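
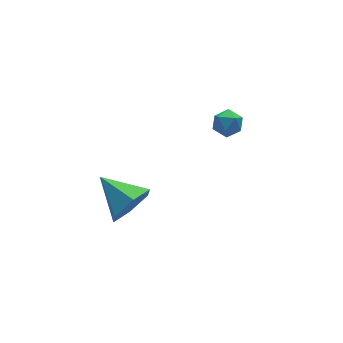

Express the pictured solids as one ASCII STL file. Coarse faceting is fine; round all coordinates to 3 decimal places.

solid 
facet normal 0.302 -0.877 -0.374
outer loop
vertex -1.865 -1.427 1.514
vertex -2.655 -1.398 0.809
vertex -1.715 -0.972 0.569
endloop
endfacet
facet normal 0.706 0.588 0.395
outer loop
vertex -1.865 -1.427 1.514
vertex -1.715 -0.972 0.569
vertex -3.205 0.198 1.491
endloop
endfacet
facet normal 0.301 -0.876 -0.375
outer loop
vertex -1.715 -0.972 0.569
vertex -2.655 -1.398 0.809
vertex -2.506 -0.942 -0.136
endloop
endfacet
facet normal 0.394 0.824 -0.408
outer loop
vertex -1.715 -0.972 0.569
vertex -2.506 -0.942 -0.136
vertex -3.205 0.198 1.491
endloop
endfacet
facet normal 0.302 -0.876 -0.375
outer loop
vertex -2.506 -0.942 -0.136
vertex -2.655 -1.398 0.809
vertex -3.446 -1.369 0.104
endloop
endfacet
facet normal -0.448 0.630 -0.634
outer loop
vertex -2.506 -0.942 -0.136
vertex -3.446 -1.369 0.104
vertex -3.205 0.198 1.491
endloop
endfacet
facet normal 0.302 -0.877 -0.374
outer loop
vertex -3.446 -1.369 0.104
vertex -2.655 -1.398 0.809
vertex -3.596 -1.824 1.049
endloop
endfacet
facet normal -0.978 0.202 -0.058
outer loop
vertex -3.446 -1.369 0.104
vertex -3.596 -1.824 1.049
vertex -3.205 0.198 1.491
endloop
endfacet
facet normal 0.302 -0.877 -0.374
outer loop
vertex -3.596 -1.824 1.049
vertex -2.655 -1.398 0.809
vertex -2.805 -1.853 1.754
endloop
endfacet
facet normal -0.666 -0.034 0.745
outer loop
vertex -3.596 -1.824 1.049
vertex -2.805 -1.853 1.754
vertex -3.205 0.198 1.491
endloop
endfacet
facet normal 0.302 -0.877 -0.374
outer loop
vertex -2.805 -1.853 1.754
vertex -2.655 -1.398 0.809
vertex -1.865 -1.427 1.514
endloop
endfacet
facet normal 0.176 0.159 0.971
outer loop
vertex -2.805 -1.853 1.754
vertex -1.865 -1.427 1.514
vertex -3.205 0.198 1.491
endloop
endfacet
facet normal -0.814 0.495 0.304
outer loop
vertex 2.103 0.468 2.584
vertex 1.705 -0.067 2.39
vertex 1.962 -0.041 3.035
endloop
endfacet
facet normal -0.243 0.680 0.692
outer loop
vertex 2.103 0.468 2.584
vertex 1.962 -0.041 3.035
vertex 2.602 0.224 2.999
endloop
endfacet
facet normal 0.253 0.936 0.246
outer loop
vertex 2.103 0.468 2.584
vertex 2.602 0.224 2.999
vertex 2.741 0.361 2.334
endloop
endfacet
facet normal -0.011 0.909 -0.416
outer loop
vertex 2.103 0.468 2.584
vertex 2.741 0.361 2.334
vertex 2.187 0.182 1.957
endloop
endfacet
facet normal -0.671 0.637 -0.380
outer loop
vertex 2.103 0.468 2.584
vertex 2.187 0.182 1.957
vertex 1.705 -0.067 2.39
endloop
endfacet
facet normal 0.019 0.090 0.996
outer loop
vertex 2.602 0.224 2.999
vertex 1.962 -0.041 3.035
vertex 2.513 -0.462 3.063
endloop
endfacet
facet normal -0.905 -0.210 0.369
outer loop
vertex 1.962 -0.041 3.035
vertex 1.705 -0.067 2.39
vertex 1.959 -0.641 2.686
endloop
endfacet
facet normal -0.673 0.018 -0.739
outer loop
vertex 1.705 -0.067 2.39
vertex 2.187 0.182 1.957
vertex 2.098 -0.504 2.021
endloop
endfacet
facet normal 0.393 0.461 -0.796
outer loop
vertex 2.187 0.182 1.957
vertex 2.741 0.361 2.334
vertex 2.738 -0.239 1.985
endloop
endfacet
facet normal 0.819 0.504 0.275
outer loop
vertex 2.741 0.361 2.334
vertex 2.602 0.224 2.999
vertex 2.995 -0.213 2.63
endloop
endfacet
facet normal 0.011 -0.909 0.416
outer loop
vertex 2.597 -0.748 2.436
vertex 2.513 -0.462 3.063
vertex 1.959 -0.641 2.686
endloop
endfacet
facet normal -0.253 -0.936 -0.246
outer loop
vertex 2.597 -0.748 2.436
vertex 1.959 -0.641 2.686
vertex 2.098 -0.504 2.021
endloop
endfacet
facet normal 0.243 -0.680 -0.692
outer loop
vertex 2.597 -0.748 2.436
vertex 2.098 -0.504 2.021
vertex 2.738 -0.239 1.985
endloop
endfacet
facet normal 0.814 -0.495 -0.304
outer loop
vertex 2.597 -0.748 2.436
vertex 2.738 -0.239 1.985
vertex 2.995 -0.213 2.63
endloop
endfacet
facet normal 0.671 -0.637 0.380
outer loop
vertex 2.597 -0.748 2.436
vertex 2.995 -0.213 2.63
vertex 2.513 -0.462 3.063
endloop
endfacet
facet normal -0.393 -0.461 0.796
outer loop
vertex 1.959 -0.641 2.686
vertex 2.513 -0.462 3.063
vertex 1.962 -0.041 3.035
endloop
endfacet
facet normal -0.819 -0.504 -0.275
outer loop
vertex 2.098 -0.504 2.021
vertex 1.959 -0.641 2.686
vertex 1.705 -0.067 2.39
endloop
endfacet
facet normal -0.019 -0.090 -0.996
outer loop
vertex 2.738 -0.239 1.985
vertex 2.098 -0.504 2.021
vertex 2.187 0.182 1.957
endloop
endfacet
facet normal 0.905 0.210 -0.369
outer loop
vertex 2.995 -0.213 2.63
vertex 2.738 -0.239 1.985
vertex 2.741 0.361 2.334
endloop
endfacet
facet normal 0.673 -0.018 0.739
outer loop
vertex 2.513 -0.462 3.063
vertex 2.995 -0.213 2.63
vertex 2.602 0.224 2.999
endloop
endfacet

endsolid


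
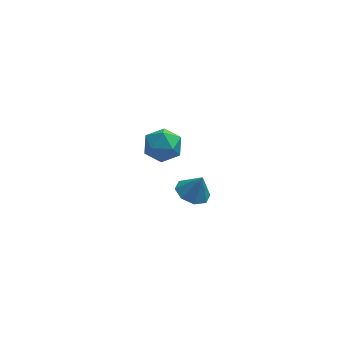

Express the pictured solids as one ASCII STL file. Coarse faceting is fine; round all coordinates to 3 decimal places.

solid 
facet normal 0.426 0.434 0.794
outer loop
vertex -0.928 4.184 0.325
vertex -1.034 3.235 0.9
vertex -0.112 3.425 0.302
endloop
endfacet
facet normal 0.672 0.717 0.188
outer loop
vertex -0.928 4.184 0.325
vertex -0.112 3.425 0.302
vertex -0.411 3.951 -0.634
endloop
endfacet
facet normal 0.115 0.978 -0.175
outer loop
vertex -0.928 4.184 0.325
vertex -0.411 3.951 -0.634
vertex -1.518 4.085 -0.615
endloop
endfacet
facet normal -0.474 0.856 0.207
outer loop
vertex -0.928 4.184 0.325
vertex -1.518 4.085 -0.615
vertex -1.902 3.643 0.333
endloop
endfacet
facet normal -0.282 0.520 0.806
outer loop
vertex -0.928 4.184 0.325
vertex -1.902 3.643 0.333
vertex -1.034 3.235 0.9
endloop
endfacet
facet normal 0.961 0.191 -0.200
outer loop
vertex -0.411 3.951 -0.634
vertex -0.112 3.425 0.302
vertex -0.198 2.857 -0.653
endloop
endfacet
facet normal 0.563 -0.267 0.782
outer loop
vertex -0.112 3.425 0.302
vertex -1.034 3.235 0.9
vertex -0.582 2.415 0.295
endloop
endfacet
facet normal -0.584 -0.128 0.802
outer loop
vertex -1.034 3.235 0.9
vertex -1.902 3.643 0.333
vertex -1.689 2.549 0.314
endloop
endfacet
facet normal -0.893 0.417 -0.168
outer loop
vertex -1.902 3.643 0.333
vertex -1.518 4.085 -0.615
vertex -1.988 3.075 -0.622
endloop
endfacet
facet normal 0.061 0.614 -0.787
outer loop
vertex -1.518 4.085 -0.615
vertex -0.411 3.951 -0.634
vertex -1.066 3.265 -1.22
endloop
endfacet
facet normal 0.474 -0.856 -0.207
outer loop
vertex -1.172 2.316 -0.645
vertex -0.198 2.857 -0.653
vertex -0.582 2.415 0.295
endloop
endfacet
facet normal -0.115 -0.978 0.175
outer loop
vertex -1.172 2.316 -0.645
vertex -0.582 2.415 0.295
vertex -1.689 2.549 0.314
endloop
endfacet
facet normal -0.672 -0.717 -0.188
outer loop
vertex -1.172 2.316 -0.645
vertex -1.689 2.549 0.314
vertex -1.988 3.075 -0.622
endloop
endfacet
facet normal -0.426 -0.434 -0.794
outer loop
vertex -1.172 2.316 -0.645
vertex -1.988 3.075 -0.622
vertex -1.066 3.265 -1.22
endloop
endfacet
facet normal 0.282 -0.520 -0.806
outer loop
vertex -1.172 2.316 -0.645
vertex -1.066 3.265 -1.22
vertex -0.198 2.857 -0.653
endloop
endfacet
facet normal 0.893 -0.417 0.168
outer loop
vertex -0.582 2.415 0.295
vertex -0.198 2.857 -0.653
vertex -0.112 3.425 0.302
endloop
endfacet
facet normal -0.061 -0.614 0.787
outer loop
vertex -1.689 2.549 0.314
vertex -0.582 2.415 0.295
vertex -1.034 3.235 0.9
endloop
endfacet
facet normal -0.961 -0.191 0.200
outer loop
vertex -1.988 3.075 -0.622
vertex -1.689 2.549 0.314
vertex -1.902 3.643 0.333
endloop
endfacet
facet normal -0.563 0.267 -0.782
outer loop
vertex -1.066 3.265 -1.22
vertex -1.988 3.075 -0.622
vertex -1.518 4.085 -0.615
endloop
endfacet
facet normal 0.584 0.128 -0.802
outer loop
vertex -0.198 2.857 -0.653
vertex -1.066 3.265 -1.22
vertex -0.411 3.951 -0.634
endloop
endfacet
facet normal -0.369 0.033 -0.929
outer loop
vertex 0.643 -2.458 2.17
vertex 0.067 -3.119 2.375
vertex 0.045 -2.22 2.416
endloop
endfacet
facet normal 0.481 0.764 0.429
outer loop
vertex 0.643 -2.458 2.17
vertex 0.045 -2.22 2.416
vertex 0.533 -3.161 3.545
endloop
endfacet
facet normal -0.369 0.033 -0.929
outer loop
vertex 0.045 -2.22 2.416
vertex 0.067 -3.119 2.375
vertex -0.539 -2.509 2.638
endloop
endfacet
facet normal -0.113 0.739 0.665
outer loop
vertex 0.045 -2.22 2.416
vertex -0.539 -2.509 2.638
vertex 0.533 -3.161 3.545
endloop
endfacet
facet normal -0.369 0.034 -0.929
outer loop
vertex -0.539 -2.509 2.638
vertex 0.067 -3.119 2.375
vertex -0.769 -3.155 2.706
endloop
endfacet
facet normal -0.521 0.271 0.810
outer loop
vertex -0.539 -2.509 2.638
vertex -0.769 -3.155 2.706
vertex 0.533 -3.161 3.545
endloop
endfacet
facet normal -0.369 0.033 -0.929
outer loop
vertex -0.769 -3.155 2.706
vertex 0.067 -3.119 2.375
vertex -0.508 -3.78 2.58
endloop
endfacet
facet normal -0.505 -0.368 0.781
outer loop
vertex -0.769 -3.155 2.706
vertex -0.508 -3.78 2.58
vertex 0.533 -3.161 3.545
endloop
endfacet
facet normal -0.369 0.033 -0.929
outer loop
vertex -0.508 -3.78 2.58
vertex 0.067 -3.119 2.375
vertex 0.089 -4.018 2.334
endloop
endfacet
facet normal -0.074 -0.801 0.594
outer loop
vertex -0.508 -3.78 2.58
vertex 0.089 -4.018 2.334
vertex 0.533 -3.161 3.545
endloop
endfacet
facet normal -0.369 0.033 -0.929
outer loop
vertex 0.089 -4.018 2.334
vertex 0.067 -3.119 2.375
vertex 0.674 -3.729 2.112
endloop
endfacet
facet normal 0.519 -0.776 0.359
outer loop
vertex 0.089 -4.018 2.334
vertex 0.674 -3.729 2.112
vertex 0.533 -3.161 3.545
endloop
endfacet
facet normal -0.369 0.033 -0.929
outer loop
vertex 0.674 -3.729 2.112
vertex 0.067 -3.119 2.375
vertex 0.903 -3.083 2.044
endloop
endfacet
facet normal 0.928 -0.306 0.213
outer loop
vertex 0.674 -3.729 2.112
vertex 0.903 -3.083 2.044
vertex 0.533 -3.161 3.545
endloop
endfacet
facet normal -0.369 0.034 -0.929
outer loop
vertex 0.903 -3.083 2.044
vertex 0.067 -3.119 2.375
vertex 0.643 -2.458 2.17
endloop
endfacet
facet normal 0.912 0.331 0.242
outer loop
vertex 0.903 -3.083 2.044
vertex 0.643 -2.458 2.17
vertex 0.533 -3.161 3.545
endloop
endfacet

endsolid


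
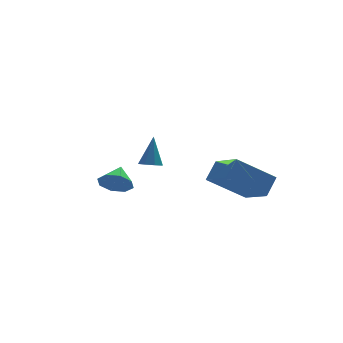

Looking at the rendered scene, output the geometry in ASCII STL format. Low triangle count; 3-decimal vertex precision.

solid 
facet normal -0.221 -0.357 -0.908
outer loop
vertex 1.424 2.79 -2.434
vertex 1.069 2.461 -2.218
vertex 1.054 2.956 -2.409
endloop
endfacet
facet normal 0.401 0.910 -0.104
outer loop
vertex 1.424 2.79 -2.434
vertex 1.054 2.956 -2.409
vertex 1.391 2.979 -0.902
endloop
endfacet
facet normal -0.221 -0.357 -0.908
outer loop
vertex 1.054 2.956 -2.409
vertex 1.069 2.461 -2.218
vertex 0.693 2.831 -2.272
endloop
endfacet
facet normal -0.308 0.950 0.054
outer loop
vertex 1.054 2.956 -2.409
vertex 0.693 2.831 -2.272
vertex 1.391 2.979 -0.902
endloop
endfacet
facet normal -0.222 -0.358 -0.907
outer loop
vertex 0.693 2.831 -2.272
vertex 1.069 2.461 -2.218
vertex 0.553 2.49 -2.103
endloop
endfacet
facet normal -0.793 0.499 0.350
outer loop
vertex 0.693 2.831 -2.272
vertex 0.553 2.49 -2.103
vertex 1.391 2.979 -0.902
endloop
endfacet
facet normal -0.222 -0.356 -0.908
outer loop
vertex 0.553 2.49 -2.103
vertex 1.069 2.461 -2.218
vertex 0.714 2.132 -2.002
endloop
endfacet
facet normal -0.773 -0.175 0.610
outer loop
vertex 0.553 2.49 -2.103
vertex 0.714 2.132 -2.002
vertex 1.391 2.979 -0.902
endloop
endfacet
facet normal -0.221 -0.358 -0.907
outer loop
vertex 0.714 2.132 -2.002
vertex 1.069 2.461 -2.218
vertex 1.084 1.967 -2.027
endloop
endfacet
facet normal -0.258 -0.682 0.684
outer loop
vertex 0.714 2.132 -2.002
vertex 1.084 1.967 -2.027
vertex 1.391 2.979 -0.902
endloop
endfacet
facet normal -0.222 -0.358 -0.907
outer loop
vertex 1.084 1.967 -2.027
vertex 1.069 2.461 -2.218
vertex 1.445 2.091 -2.164
endloop
endfacet
facet normal 0.448 -0.722 0.527
outer loop
vertex 1.084 1.967 -2.027
vertex 1.445 2.091 -2.164
vertex 1.391 2.979 -0.902
endloop
endfacet
facet normal -0.221 -0.357 -0.907
outer loop
vertex 1.445 2.091 -2.164
vertex 1.069 2.461 -2.218
vertex 1.586 2.433 -2.333
endloop
endfacet
facet normal 0.934 -0.271 0.231
outer loop
vertex 1.445 2.091 -2.164
vertex 1.586 2.433 -2.333
vertex 1.391 2.979 -0.902
endloop
endfacet
facet normal -0.221 -0.357 -0.907
outer loop
vertex 1.586 2.433 -2.333
vertex 1.069 2.461 -2.218
vertex 1.424 2.79 -2.434
endloop
endfacet
facet normal 0.913 0.406 -0.030
outer loop
vertex 1.586 2.433 -2.333
vertex 1.424 2.79 -2.434
vertex 1.391 2.979 -0.902
endloop
endfacet
facet normal -0.470 -0.734 -0.491
outer loop
vertex -0.566 -0.248 -1.997
vertex -1.217 0.009 -1.757
vertex -0.792 0.133 -2.35
endloop
endfacet
facet normal 0.915 0.331 -0.229
outer loop
vertex -0.566 -0.248 -1.997
vertex -0.792 0.133 -2.35
vertex -0.743 0.751 -1.263
endloop
endfacet
facet normal -0.468 -0.736 -0.489
outer loop
vertex -0.792 0.133 -2.35
vertex -1.217 0.009 -1.757
vertex -1.268 0.44 -2.356
endloop
endfacet
facet normal 0.489 0.749 -0.448
outer loop
vertex -0.792 0.133 -2.35
vertex -1.268 0.44 -2.356
vertex -0.743 0.751 -1.263
endloop
endfacet
facet normal -0.469 -0.735 -0.489
outer loop
vertex -1.268 0.44 -2.356
vertex -1.217 0.009 -1.757
vertex -1.714 0.495 -2.011
endloop
endfacet
facet normal -0.068 0.968 -0.243
outer loop
vertex -1.268 0.44 -2.356
vertex -1.714 0.495 -2.011
vertex -0.743 0.751 -1.263
endloop
endfacet
facet normal -0.469 -0.735 -0.489
outer loop
vertex -1.714 0.495 -2.011
vertex -1.217 0.009 -1.757
vertex -1.868 0.265 -1.517
endloop
endfacet
facet normal -0.432 0.861 0.266
outer loop
vertex -1.714 0.495 -2.011
vertex -1.868 0.265 -1.517
vertex -0.743 0.751 -1.263
endloop
endfacet
facet normal -0.469 -0.734 -0.490
outer loop
vertex -1.868 0.265 -1.517
vertex -1.217 0.009 -1.757
vertex -1.642 -0.115 -1.164
endloop
endfacet
facet normal -0.389 0.492 0.779
outer loop
vertex -1.868 0.265 -1.517
vertex -1.642 -0.115 -1.164
vertex -0.743 0.751 -1.263
endloop
endfacet
facet normal -0.469 -0.735 -0.490
outer loop
vertex -1.642 -0.115 -1.164
vertex -1.217 0.009 -1.757
vertex -1.166 -0.423 -1.158
endloop
endfacet
facet normal 0.037 0.076 0.996
outer loop
vertex -1.642 -0.115 -1.164
vertex -1.166 -0.423 -1.158
vertex -0.743 0.751 -1.263
endloop
endfacet
facet normal -0.469 -0.735 -0.490
outer loop
vertex -1.166 -0.423 -1.158
vertex -1.217 0.009 -1.757
vertex -0.721 -0.477 -1.503
endloop
endfacet
facet normal 0.595 -0.144 0.790
outer loop
vertex -1.166 -0.423 -1.158
vertex -0.721 -0.477 -1.503
vertex -0.743 0.751 -1.263
endloop
endfacet
facet normal -0.470 -0.735 -0.488
outer loop
vertex -0.721 -0.477 -1.503
vertex -1.217 0.009 -1.757
vertex -0.566 -0.248 -1.997
endloop
endfacet
facet normal 0.958 -0.038 0.283
outer loop
vertex -0.721 -0.477 -1.503
vertex -0.566 -0.248 -1.997
vertex -0.743 0.751 -1.263
endloop
endfacet
facet normal -0.575 -0.451 -0.683
outer loop
vertex 3.632 -3.556 -1.591
vertex 2.091 -3.272 -0.482
vertex 3.369 -2.103 -2.328
endloop
endfacet
facet normal 0.803 -0.148 -0.578
outer loop
vertex 3.949 -1.648 -1.638
vertex 3.632 -3.556 -1.591
vertex 3.369 -2.103 -2.328
endloop
endfacet
facet normal -0.574 -0.451 -0.683
outer loop
vertex 3.369 -2.103 -2.328
vertex 2.091 -3.272 -0.482
vertex 1.828 -1.82 -1.219
endloop
endfacet
facet normal -0.160 0.880 -0.446
outer loop
vertex 1.828 -1.82 -1.219
vertex 3.949 -1.648 -1.638
vertex 3.369 -2.103 -2.328
endloop
endfacet
facet normal 0.159 -0.880 0.447
outer loop
vertex 3.632 -3.556 -1.591
vertex 2.671 -2.817 0.208
vertex 2.091 -3.272 -0.482
endloop
endfacet
facet normal 0.803 -0.148 -0.577
outer loop
vertex 4.212 -3.1 -0.901
vertex 3.632 -3.556 -1.591
vertex 3.949 -1.648 -1.638
endloop
endfacet
facet normal 0.160 -0.880 0.447
outer loop
vertex 4.212 -3.1 -0.901
vertex 2.671 -2.817 0.208
vertex 3.632 -3.556 -1.591
endloop
endfacet
facet normal -0.803 0.148 0.578
outer loop
vertex 2.091 -3.272 -0.482
vertex 2.671 -2.817 0.208
vertex 1.828 -1.82 -1.219
endloop
endfacet
facet normal -0.160 0.880 -0.447
outer loop
vertex 2.408 -1.364 -0.529
vertex 3.949 -1.648 -1.638
vertex 1.828 -1.82 -1.219
endloop
endfacet
facet normal -0.803 0.148 0.577
outer loop
vertex 1.828 -1.82 -1.219
vertex 2.671 -2.817 0.208
vertex 2.408 -1.364 -0.529
endloop
endfacet
facet normal 0.575 0.451 0.683
outer loop
vertex 2.408 -1.364 -0.529
vertex 4.212 -3.1 -0.901
vertex 3.949 -1.648 -1.638
endloop
endfacet
facet normal 0.575 0.451 0.683
outer loop
vertex 2.671 -2.817 0.208
vertex 4.212 -3.1 -0.901
vertex 2.408 -1.364 -0.529
endloop
endfacet

endsolid


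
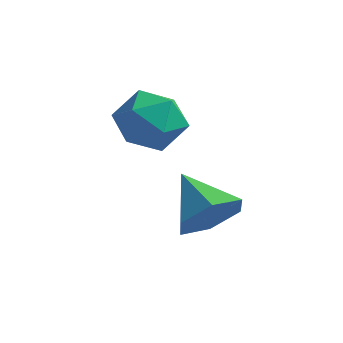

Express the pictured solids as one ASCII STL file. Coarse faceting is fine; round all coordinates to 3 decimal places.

solid 
facet normal -0.581 -0.784 0.220
outer loop
vertex -1.347 -2.892 2.276
vertex -0.666 -3.507 1.882
vertex -0.622 -3.268 2.851
endloop
endfacet
facet normal -0.679 -0.255 0.689
outer loop
vertex -1.347 -2.892 2.276
vertex -0.622 -3.268 2.851
vertex -0.887 -2.309 2.945
endloop
endfacet
facet normal -0.887 0.324 0.328
outer loop
vertex -1.347 -2.892 2.276
vertex -0.887 -2.309 2.945
vertex -1.095 -1.956 2.034
endloop
endfacet
facet normal -0.919 0.154 -0.363
outer loop
vertex -1.347 -2.892 2.276
vertex -1.095 -1.956 2.034
vertex -0.959 -2.696 1.377
endloop
endfacet
facet normal -0.729 -0.532 -0.431
outer loop
vertex -1.347 -2.892 2.276
vertex -0.959 -2.696 1.377
vertex -0.666 -3.507 1.882
endloop
endfacet
facet normal -0.048 -0.110 0.993
outer loop
vertex -0.887 -2.309 2.945
vertex -0.622 -3.268 2.851
vertex 0.079 -2.564 2.963
endloop
endfacet
facet normal 0.110 -0.966 0.233
outer loop
vertex -0.622 -3.268 2.851
vertex -0.666 -3.507 1.882
vertex 0.215 -3.304 2.306
endloop
endfacet
facet normal -0.132 -0.558 -0.819
outer loop
vertex -0.666 -3.507 1.882
vertex -0.959 -2.696 1.377
vertex 0.007 -2.951 1.395
endloop
endfacet
facet normal -0.439 0.550 -0.710
outer loop
vertex -0.959 -2.696 1.377
vertex -1.095 -1.956 2.034
vertex -0.258 -1.992 1.489
endloop
endfacet
facet normal -0.387 0.827 0.409
outer loop
vertex -1.095 -1.956 2.034
vertex -0.887 -2.309 2.945
vertex -0.214 -1.753 2.458
endloop
endfacet
facet normal 0.919 -0.154 0.363
outer loop
vertex 0.467 -2.368 2.064
vertex 0.079 -2.564 2.963
vertex 0.215 -3.304 2.306
endloop
endfacet
facet normal 0.887 -0.324 -0.328
outer loop
vertex 0.467 -2.368 2.064
vertex 0.215 -3.304 2.306
vertex 0.007 -2.951 1.395
endloop
endfacet
facet normal 0.679 0.255 -0.689
outer loop
vertex 0.467 -2.368 2.064
vertex 0.007 -2.951 1.395
vertex -0.258 -1.992 1.489
endloop
endfacet
facet normal 0.581 0.784 -0.220
outer loop
vertex 0.467 -2.368 2.064
vertex -0.258 -1.992 1.489
vertex -0.214 -1.753 2.458
endloop
endfacet
facet normal 0.729 0.532 0.431
outer loop
vertex 0.467 -2.368 2.064
vertex -0.214 -1.753 2.458
vertex 0.079 -2.564 2.963
endloop
endfacet
facet normal 0.439 -0.550 0.710
outer loop
vertex 0.215 -3.304 2.306
vertex 0.079 -2.564 2.963
vertex -0.622 -3.268 2.851
endloop
endfacet
facet normal 0.387 -0.827 -0.409
outer loop
vertex 0.007 -2.951 1.395
vertex 0.215 -3.304 2.306
vertex -0.666 -3.507 1.882
endloop
endfacet
facet normal 0.048 0.110 -0.993
outer loop
vertex -0.258 -1.992 1.489
vertex 0.007 -2.951 1.395
vertex -0.959 -2.696 1.377
endloop
endfacet
facet normal -0.110 0.966 -0.233
outer loop
vertex -0.214 -1.753 2.458
vertex -0.258 -1.992 1.489
vertex -1.095 -1.956 2.034
endloop
endfacet
facet normal 0.132 0.558 0.819
outer loop
vertex 0.079 -2.564 2.963
vertex -0.214 -1.753 2.458
vertex -0.887 -2.309 2.945
endloop
endfacet
facet normal 0.720 -0.497 -0.485
outer loop
vertex 2.139 -3.071 0.333
vertex 1.498 -3.425 -0.256
vertex 1.923 -2.612 -0.458
endloop
endfacet
facet normal 0.245 0.866 0.436
outer loop
vertex 2.139 -3.071 0.333
vertex 1.923 -2.612 -0.458
vertex 0.382 -2.655 0.496
endloop
endfacet
facet normal 0.720 -0.497 -0.485
outer loop
vertex 1.923 -2.612 -0.458
vertex 1.498 -3.425 -0.256
vertex 1.282 -2.966 -1.047
endloop
endfacet
facet normal -0.221 0.923 -0.315
outer loop
vertex 1.923 -2.612 -0.458
vertex 1.282 -2.966 -1.047
vertex 0.382 -2.655 0.496
endloop
endfacet
facet normal 0.719 -0.497 -0.485
outer loop
vertex 1.282 -2.966 -1.047
vertex 1.498 -3.425 -0.256
vertex 0.856 -3.779 -0.845
endloop
endfacet
facet normal -0.800 0.289 -0.525
outer loop
vertex 1.282 -2.966 -1.047
vertex 0.856 -3.779 -0.845
vertex 0.382 -2.655 0.496
endloop
endfacet
facet normal 0.719 -0.497 -0.485
outer loop
vertex 0.856 -3.779 -0.845
vertex 1.498 -3.425 -0.256
vertex 1.072 -4.239 -0.054
endloop
endfacet
facet normal -0.915 -0.404 0.015
outer loop
vertex 0.856 -3.779 -0.845
vertex 1.072 -4.239 -0.054
vertex 0.382 -2.655 0.496
endloop
endfacet
facet normal 0.720 -0.497 -0.485
outer loop
vertex 1.072 -4.239 -0.054
vertex 1.498 -3.425 -0.256
vertex 1.713 -3.885 0.535
endloop
endfacet
facet normal -0.449 -0.461 0.765
outer loop
vertex 1.072 -4.239 -0.054
vertex 1.713 -3.885 0.535
vertex 0.382 -2.655 0.496
endloop
endfacet
facet normal 0.720 -0.497 -0.485
outer loop
vertex 1.713 -3.885 0.535
vertex 1.498 -3.425 -0.256
vertex 2.139 -3.071 0.333
endloop
endfacet
facet normal 0.132 0.173 0.976
outer loop
vertex 1.713 -3.885 0.535
vertex 2.139 -3.071 0.333
vertex 0.382 -2.655 0.496
endloop
endfacet

endsolid


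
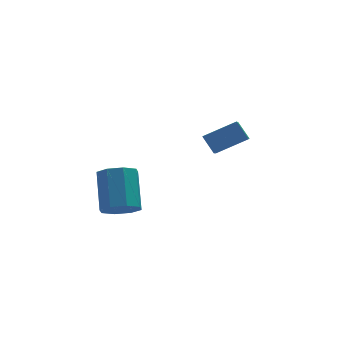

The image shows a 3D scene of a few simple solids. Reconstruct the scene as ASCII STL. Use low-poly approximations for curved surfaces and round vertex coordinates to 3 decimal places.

solid 
facet normal -0.353 0.582 0.732
outer loop
vertex 2.572 -0.184 1.892
vertex 3.042 1.272 0.961
vertex 1.001 -0.169 1.123
endloop
endfacet
facet normal -0.262 -0.813 0.520
outer loop
vertex 1.378 -0.792 0.339
vertex 2.572 -0.184 1.892
vertex 1.001 -0.169 1.123
endloop
endfacet
facet normal -0.353 0.582 0.733
outer loop
vertex 1.001 -0.169 1.123
vertex 3.042 1.272 0.961
vertex 1.47 1.287 0.192
endloop
endfacet
facet normal -0.898 0.009 -0.439
outer loop
vertex 1.47 1.287 0.192
vertex 1.378 -0.792 0.339
vertex 1.001 -0.169 1.123
endloop
endfacet
facet normal 0.898 -0.009 0.439
outer loop
vertex 2.572 -0.184 1.892
vertex 3.419 0.649 0.177
vertex 3.042 1.272 0.961
endloop
endfacet
facet normal -0.262 -0.813 0.520
outer loop
vertex 2.95 -0.807 1.108
vertex 2.572 -0.184 1.892
vertex 1.378 -0.792 0.339
endloop
endfacet
facet normal 0.898 -0.008 0.440
outer loop
vertex 2.95 -0.807 1.108
vertex 3.419 0.649 0.177
vertex 2.572 -0.184 1.892
endloop
endfacet
facet normal 0.262 0.813 -0.520
outer loop
vertex 3.042 1.272 0.961
vertex 3.419 0.649 0.177
vertex 1.47 1.287 0.192
endloop
endfacet
facet normal -0.898 0.009 -0.440
outer loop
vertex 1.848 0.664 -0.592
vertex 1.378 -0.792 0.339
vertex 1.47 1.287 0.192
endloop
endfacet
facet normal 0.262 0.813 -0.520
outer loop
vertex 1.47 1.287 0.192
vertex 3.419 0.649 0.177
vertex 1.848 0.664 -0.592
endloop
endfacet
facet normal 0.353 -0.582 -0.732
outer loop
vertex 1.848 0.664 -0.592
vertex 2.95 -0.807 1.108
vertex 1.378 -0.792 0.339
endloop
endfacet
facet normal 0.353 -0.582 -0.733
outer loop
vertex 3.419 0.649 0.177
vertex 2.95 -0.807 1.108
vertex 1.848 0.664 -0.592
endloop
endfacet
facet normal -0.083 -0.718 -0.691
outer loop
vertex -2.184 -1.941 -2.156
vertex -3.13 -1.985 -1.997
vertex -2.564 -1.482 -2.587
endloop
endfacet
facet normal 0.852 0.309 -0.423
outer loop
vertex -2.184 -1.941 -2.156
vertex -2.564 -1.482 -2.587
vertex -2.005 -0.39 -0.663
endloop
endfacet
facet normal 0.852 0.309 -0.423
outer loop
vertex -2.005 -0.39 -0.663
vertex -2.564 -1.482 -2.587
vertex -2.385 0.068 -1.094
endloop
endfacet
facet normal 0.083 0.719 0.691
outer loop
vertex -2.005 -0.39 -0.663
vertex -2.385 0.068 -1.094
vertex -2.95 -0.435 -0.503
endloop
endfacet
facet normal -0.083 -0.718 -0.691
outer loop
vertex -2.564 -1.482 -2.587
vertex -3.13 -1.985 -1.997
vertex -3.275 -1.318 -2.672
endloop
endfacet
facet normal 0.237 0.660 -0.713
outer loop
vertex -2.564 -1.482 -2.587
vertex -3.275 -1.318 -2.672
vertex -2.385 0.068 -1.094
endloop
endfacet
facet normal 0.237 0.660 -0.713
outer loop
vertex -2.385 0.068 -1.094
vertex -3.275 -1.318 -2.672
vertex -3.096 0.232 -1.179
endloop
endfacet
facet normal 0.083 0.718 0.691
outer loop
vertex -2.385 0.068 -1.094
vertex -3.096 0.232 -1.179
vertex -2.95 -0.435 -0.503
endloop
endfacet
facet normal -0.083 -0.718 -0.691
outer loop
vertex -3.275 -1.318 -2.672
vertex -3.13 -1.985 -1.997
vertex -3.901 -1.545 -2.361
endloop
endfacet
facet normal -0.517 0.624 -0.586
outer loop
vertex -3.275 -1.318 -2.672
vertex -3.901 -1.545 -2.361
vertex -3.096 0.232 -1.179
endloop
endfacet
facet normal -0.517 0.624 -0.586
outer loop
vertex -3.096 0.232 -1.179
vertex -3.901 -1.545 -2.361
vertex -3.722 0.005 -0.868
endloop
endfacet
facet normal 0.083 0.718 0.691
outer loop
vertex -3.096 0.232 -1.179
vertex -3.722 0.005 -0.868
vertex -2.95 -0.435 -0.503
endloop
endfacet
facet normal -0.083 -0.717 -0.692
outer loop
vertex -3.901 -1.545 -2.361
vertex -3.13 -1.985 -1.997
vertex -4.075 -2.03 -1.837
endloop
endfacet
facet normal -0.968 0.223 -0.115
outer loop
vertex -3.901 -1.545 -2.361
vertex -4.075 -2.03 -1.837
vertex -3.722 0.005 -0.868
endloop
endfacet
facet normal -0.968 0.223 -0.116
outer loop
vertex -3.722 0.005 -0.868
vertex -4.075 -2.03 -1.837
vertex -3.896 -0.479 -0.344
endloop
endfacet
facet normal 0.083 0.718 0.691
outer loop
vertex -3.722 0.005 -0.868
vertex -3.896 -0.479 -0.344
vertex -2.95 -0.435 -0.503
endloop
endfacet
facet normal -0.083 -0.719 -0.691
outer loop
vertex -4.075 -2.03 -1.837
vertex -3.13 -1.985 -1.997
vertex -3.695 -2.488 -1.406
endloop
endfacet
facet normal -0.852 -0.309 0.423
outer loop
vertex -4.075 -2.03 -1.837
vertex -3.695 -2.488 -1.406
vertex -3.896 -0.479 -0.344
endloop
endfacet
facet normal -0.852 -0.309 0.423
outer loop
vertex -3.896 -0.479 -0.344
vertex -3.695 -2.488 -1.406
vertex -3.516 -0.938 0.087
endloop
endfacet
facet normal 0.083 0.718 0.691
outer loop
vertex -3.896 -0.479 -0.344
vertex -3.516 -0.938 0.087
vertex -2.95 -0.435 -0.503
endloop
endfacet
facet normal -0.083 -0.718 -0.691
outer loop
vertex -3.695 -2.488 -1.406
vertex -3.13 -1.985 -1.997
vertex -2.984 -2.652 -1.321
endloop
endfacet
facet normal -0.237 -0.660 0.713
outer loop
vertex -3.695 -2.488 -1.406
vertex -2.984 -2.652 -1.321
vertex -3.516 -0.938 0.087
endloop
endfacet
facet normal -0.237 -0.660 0.713
outer loop
vertex -3.516 -0.938 0.087
vertex -2.984 -2.652 -1.321
vertex -2.805 -1.102 0.172
endloop
endfacet
facet normal 0.083 0.718 0.691
outer loop
vertex -3.516 -0.938 0.087
vertex -2.805 -1.102 0.172
vertex -2.95 -0.435 -0.503
endloop
endfacet
facet normal -0.083 -0.718 -0.691
outer loop
vertex -2.984 -2.652 -1.321
vertex -3.13 -1.985 -1.997
vertex -2.358 -2.425 -1.632
endloop
endfacet
facet normal 0.517 -0.624 0.586
outer loop
vertex -2.984 -2.652 -1.321
vertex -2.358 -2.425 -1.632
vertex -2.805 -1.102 0.172
endloop
endfacet
facet normal 0.517 -0.624 0.586
outer loop
vertex -2.805 -1.102 0.172
vertex -2.358 -2.425 -1.632
vertex -2.179 -0.875 -0.139
endloop
endfacet
facet normal 0.083 0.718 0.691
outer loop
vertex -2.805 -1.102 0.172
vertex -2.179 -0.875 -0.139
vertex -2.95 -0.435 -0.503
endloop
endfacet
facet normal -0.083 -0.718 -0.691
outer loop
vertex -2.358 -2.425 -1.632
vertex -3.13 -1.985 -1.997
vertex -2.184 -1.941 -2.156
endloop
endfacet
facet normal 0.968 -0.223 0.115
outer loop
vertex -2.358 -2.425 -1.632
vertex -2.184 -1.941 -2.156
vertex -2.179 -0.875 -0.139
endloop
endfacet
facet normal 0.968 -0.223 0.115
outer loop
vertex -2.179 -0.875 -0.139
vertex -2.184 -1.941 -2.156
vertex -2.005 -0.39 -0.663
endloop
endfacet
facet normal 0.083 0.717 0.692
outer loop
vertex -2.179 -0.875 -0.139
vertex -2.005 -0.39 -0.663
vertex -2.95 -0.435 -0.503
endloop
endfacet

endsolid


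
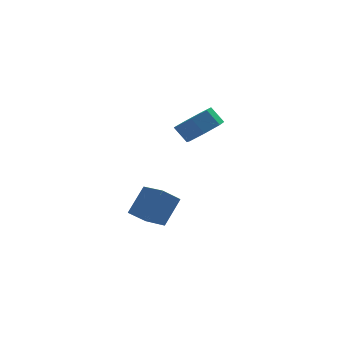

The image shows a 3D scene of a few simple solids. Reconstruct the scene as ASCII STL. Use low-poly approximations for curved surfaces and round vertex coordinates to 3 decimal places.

solid 
facet normal -0.552 -0.398 -0.732
outer loop
vertex -3.401 2.12 -2.794
vertex -3.953 3.418 -3.084
vertex -2.505 2.325 -3.581
endloop
endfacet
facet normal 0.383 -0.901 0.201
outer loop
vertex -1.567 3.002 -2.336
vertex -3.401 2.12 -2.794
vertex -2.505 2.325 -3.581
endloop
endfacet
facet normal -0.552 -0.398 -0.732
outer loop
vertex -2.505 2.325 -3.581
vertex -3.953 3.418 -3.084
vertex -3.057 3.623 -3.871
endloop
endfacet
facet normal 0.741 0.170 -0.650
outer loop
vertex -3.057 3.623 -3.871
vertex -1.567 3.002 -2.336
vertex -2.505 2.325 -3.581
endloop
endfacet
facet normal -0.741 -0.170 0.650
outer loop
vertex -3.401 2.12 -2.794
vertex -3.015 4.095 -1.839
vertex -3.953 3.418 -3.084
endloop
endfacet
facet normal 0.383 -0.901 0.201
outer loop
vertex -2.463 2.797 -1.549
vertex -3.401 2.12 -2.794
vertex -1.567 3.002 -2.336
endloop
endfacet
facet normal -0.741 -0.170 0.650
outer loop
vertex -2.463 2.797 -1.549
vertex -3.015 4.095 -1.839
vertex -3.401 2.12 -2.794
endloop
endfacet
facet normal -0.383 0.901 -0.201
outer loop
vertex -3.953 3.418 -3.084
vertex -3.015 4.095 -1.839
vertex -3.057 3.623 -3.871
endloop
endfacet
facet normal 0.741 0.170 -0.650
outer loop
vertex -2.119 4.3 -2.626
vertex -1.567 3.002 -2.336
vertex -3.057 3.623 -3.871
endloop
endfacet
facet normal -0.383 0.901 -0.201
outer loop
vertex -3.057 3.623 -3.871
vertex -3.015 4.095 -1.839
vertex -2.119 4.3 -2.626
endloop
endfacet
facet normal 0.552 0.398 0.732
outer loop
vertex -2.119 4.3 -2.626
vertex -2.463 2.797 -1.549
vertex -1.567 3.002 -2.336
endloop
endfacet
facet normal 0.552 0.398 0.732
outer loop
vertex -3.015 4.095 -1.839
vertex -2.463 2.797 -1.549
vertex -2.119 4.3 -2.626
endloop
endfacet
facet normal 0.462 -0.461 -0.757
outer loop
vertex 0.249 2.21 2.775
vertex -0.674 2.075 2.294
vertex -0.005 2.88 2.212
endloop
endfacet
facet normal 0.842 0.497 0.211
outer loop
vertex 0.249 2.21 2.775
vertex -0.005 2.88 2.212
vertex -0.222 2.68 3.548
endloop
endfacet
facet normal 0.842 0.497 0.211
outer loop
vertex -0.222 2.68 3.548
vertex -0.005 2.88 2.212
vertex -0.476 3.35 2.985
endloop
endfacet
facet normal -0.462 0.461 0.757
outer loop
vertex -0.222 2.68 3.548
vertex -0.476 3.35 2.985
vertex -1.146 2.545 3.066
endloop
endfacet
facet normal 0.462 -0.461 -0.758
outer loop
vertex -0.005 2.88 2.212
vertex -0.674 2.075 2.294
vertex -0.763 2.944 1.711
endloop
endfacet
facet normal 0.307 0.885 -0.351
outer loop
vertex -0.005 2.88 2.212
vertex -0.763 2.944 1.711
vertex -0.476 3.35 2.985
endloop
endfacet
facet normal 0.306 0.885 -0.351
outer loop
vertex -0.476 3.35 2.985
vertex -0.763 2.944 1.711
vertex -1.235 3.414 2.484
endloop
endfacet
facet normal -0.462 0.461 0.758
outer loop
vertex -0.476 3.35 2.985
vertex -1.235 3.414 2.484
vertex -1.146 2.545 3.066
endloop
endfacet
facet normal 0.462 -0.461 -0.758
outer loop
vertex -0.763 2.944 1.711
vertex -0.674 2.075 2.294
vertex -1.455 2.354 1.648
endloop
endfacet
facet normal -0.458 0.607 -0.649
outer loop
vertex -0.763 2.944 1.711
vertex -1.455 2.354 1.648
vertex -1.235 3.414 2.484
endloop
endfacet
facet normal -0.459 0.607 -0.649
outer loop
vertex -1.235 3.414 2.484
vertex -1.455 2.354 1.648
vertex -1.926 2.824 2.421
endloop
endfacet
facet normal -0.462 0.460 0.758
outer loop
vertex -1.235 3.414 2.484
vertex -1.926 2.824 2.421
vertex -1.146 2.545 3.066
endloop
endfacet
facet normal 0.462 -0.461 -0.758
outer loop
vertex -1.455 2.354 1.648
vertex -0.674 2.075 2.294
vertex -1.558 1.553 2.072
endloop
endfacet
facet normal -0.880 -0.129 -0.458
outer loop
vertex -1.455 2.354 1.648
vertex -1.558 1.553 2.072
vertex -1.926 2.824 2.421
endloop
endfacet
facet normal -0.879 -0.129 -0.459
outer loop
vertex -1.926 2.824 2.421
vertex -1.558 1.553 2.072
vertex -2.03 2.023 2.845
endloop
endfacet
facet normal -0.462 0.461 0.758
outer loop
vertex -1.926 2.824 2.421
vertex -2.03 2.023 2.845
vertex -1.146 2.545 3.066
endloop
endfacet
facet normal 0.462 -0.460 -0.758
outer loop
vertex -1.558 1.553 2.072
vertex -0.674 2.075 2.294
vertex -0.996 1.146 2.662
endloop
endfacet
facet normal -0.637 -0.767 0.078
outer loop
vertex -1.558 1.553 2.072
vertex -0.996 1.146 2.662
vertex -2.03 2.023 2.845
endloop
endfacet
facet normal -0.637 -0.767 0.078
outer loop
vertex -2.03 2.023 2.845
vertex -0.996 1.146 2.662
vertex -1.468 1.616 3.435
endloop
endfacet
facet normal -0.462 0.461 0.758
outer loop
vertex -2.03 2.023 2.845
vertex -1.468 1.616 3.435
vertex -1.146 2.545 3.066
endloop
endfacet
facet normal 0.462 -0.460 -0.758
outer loop
vertex -0.996 1.146 2.662
vertex -0.674 2.075 2.294
vertex -0.192 1.438 2.975
endloop
endfacet
facet normal 0.085 -0.828 0.555
outer loop
vertex -0.996 1.146 2.662
vertex -0.192 1.438 2.975
vertex -1.468 1.616 3.435
endloop
endfacet
facet normal 0.085 -0.828 0.555
outer loop
vertex -1.468 1.616 3.435
vertex -0.192 1.438 2.975
vertex -0.663 1.908 3.748
endloop
endfacet
facet normal -0.462 0.461 0.758
outer loop
vertex -1.468 1.616 3.435
vertex -0.663 1.908 3.748
vertex -1.146 2.545 3.066
endloop
endfacet
facet normal 0.462 -0.460 -0.758
outer loop
vertex -0.192 1.438 2.975
vertex -0.674 2.075 2.294
vertex 0.249 2.21 2.775
endloop
endfacet
facet normal 0.743 -0.265 0.614
outer loop
vertex -0.192 1.438 2.975
vertex 0.249 2.21 2.775
vertex -0.663 1.908 3.748
endloop
endfacet
facet normal 0.743 -0.265 0.614
outer loop
vertex -0.663 1.908 3.748
vertex 0.249 2.21 2.775
vertex -0.222 2.68 3.548
endloop
endfacet
facet normal -0.463 0.460 0.758
outer loop
vertex -0.663 1.908 3.748
vertex -0.222 2.68 3.548
vertex -1.146 2.545 3.066
endloop
endfacet

endsolid


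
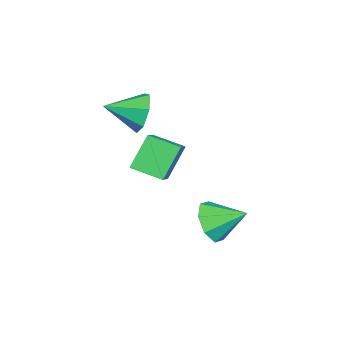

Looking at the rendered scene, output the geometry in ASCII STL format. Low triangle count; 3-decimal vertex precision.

solid 
facet normal -0.557 0.202 0.806
outer loop
vertex -1.064 -1.846 -0.956
vertex -1.168 -0.49 -1.367
vertex -2.33 -2.182 -1.747
endloop
endfacet
facet normal 0.072 -0.954 0.290
outer loop
vertex -1.372 -2.53 -3.133
vertex -1.064 -1.846 -0.956
vertex -2.33 -2.182 -1.747
endloop
endfacet
facet normal -0.557 0.202 0.806
outer loop
vertex -2.33 -2.182 -1.747
vertex -1.168 -0.49 -1.367
vertex -2.434 -0.827 -2.158
endloop
endfacet
facet normal -0.827 -0.220 -0.517
outer loop
vertex -2.434 -0.827 -2.158
vertex -1.372 -2.53 -3.133
vertex -2.33 -2.182 -1.747
endloop
endfacet
facet normal 0.827 0.220 0.517
outer loop
vertex -1.064 -1.846 -0.956
vertex -0.21 -0.838 -2.753
vertex -1.168 -0.49 -1.367
endloop
endfacet
facet normal 0.073 -0.954 0.290
outer loop
vertex -0.106 -2.193 -2.342
vertex -1.064 -1.846 -0.956
vertex -1.372 -2.53 -3.133
endloop
endfacet
facet normal 0.827 0.220 0.517
outer loop
vertex -0.106 -2.193 -2.342
vertex -0.21 -0.838 -2.753
vertex -1.064 -1.846 -0.956
endloop
endfacet
facet normal -0.073 0.954 -0.290
outer loop
vertex -1.168 -0.49 -1.367
vertex -0.21 -0.838 -2.753
vertex -2.434 -0.827 -2.158
endloop
endfacet
facet normal -0.827 -0.220 -0.517
outer loop
vertex -1.476 -1.174 -3.544
vertex -1.372 -2.53 -3.133
vertex -2.434 -0.827 -2.158
endloop
endfacet
facet normal -0.073 0.955 -0.289
outer loop
vertex -2.434 -0.827 -2.158
vertex -0.21 -0.838 -2.753
vertex -1.476 -1.174 -3.544
endloop
endfacet
facet normal 0.557 -0.201 -0.806
outer loop
vertex -1.476 -1.174 -3.544
vertex -0.106 -2.193 -2.342
vertex -1.372 -2.53 -3.133
endloop
endfacet
facet normal 0.557 -0.202 -0.806
outer loop
vertex -0.21 -0.838 -2.753
vertex -0.106 -2.193 -2.342
vertex -1.476 -1.174 -3.544
endloop
endfacet
facet normal 0.120 -0.873 -0.472
outer loop
vertex 1.019 1.829 -4.833
vertex 0.304 1.409 -4.238
vertex 0.302 1.894 -5.136
endloop
endfacet
facet normal 0.261 0.863 -0.433
outer loop
vertex 1.019 1.829 -4.833
vertex 0.302 1.894 -5.136
vertex 0.116 2.771 -3.502
endloop
endfacet
facet normal 0.120 -0.873 -0.472
outer loop
vertex 0.302 1.894 -5.136
vertex 0.304 1.409 -4.238
vertex -0.413 1.675 -4.913
endloop
endfacet
facet normal -0.389 0.792 -0.470
outer loop
vertex 0.302 1.894 -5.136
vertex -0.413 1.675 -4.913
vertex 0.116 2.771 -3.502
endloop
endfacet
facet normal 0.121 -0.873 -0.472
outer loop
vertex -0.413 1.675 -4.913
vertex 0.304 1.409 -4.238
vertex -0.709 1.3 -4.295
endloop
endfacet
facet normal -0.848 0.523 -0.089
outer loop
vertex -0.413 1.675 -4.913
vertex -0.709 1.3 -4.295
vertex 0.116 2.771 -3.502
endloop
endfacet
facet normal 0.121 -0.873 -0.472
outer loop
vertex -0.709 1.3 -4.295
vertex 0.304 1.409 -4.238
vertex -0.411 0.989 -3.644
endloop
endfacet
facet normal -0.847 0.211 0.489
outer loop
vertex -0.709 1.3 -4.295
vertex -0.411 0.989 -3.644
vertex 0.116 2.771 -3.502
endloop
endfacet
facet normal 0.120 -0.873 -0.472
outer loop
vertex -0.411 0.989 -3.644
vertex 0.304 1.409 -4.238
vertex 0.306 0.924 -3.341
endloop
endfacet
facet normal -0.386 0.041 0.922
outer loop
vertex -0.411 0.989 -3.644
vertex 0.306 0.924 -3.341
vertex 0.116 2.771 -3.502
endloop
endfacet
facet normal 0.121 -0.873 -0.472
outer loop
vertex 0.306 0.924 -3.341
vertex 0.304 1.409 -4.238
vertex 1.021 1.143 -3.563
endloop
endfacet
facet normal 0.264 0.111 0.958
outer loop
vertex 0.306 0.924 -3.341
vertex 1.021 1.143 -3.563
vertex 0.116 2.771 -3.502
endloop
endfacet
facet normal 0.121 -0.873 -0.472
outer loop
vertex 1.021 1.143 -3.563
vertex 0.304 1.409 -4.238
vertex 1.316 1.518 -4.181
endloop
endfacet
facet normal 0.723 0.381 0.576
outer loop
vertex 1.021 1.143 -3.563
vertex 1.316 1.518 -4.181
vertex 0.116 2.771 -3.502
endloop
endfacet
facet normal 0.121 -0.874 -0.472
outer loop
vertex 1.316 1.518 -4.181
vertex 0.304 1.409 -4.238
vertex 1.019 1.829 -4.833
endloop
endfacet
facet normal 0.722 0.691 0.001
outer loop
vertex 1.316 1.518 -4.181
vertex 1.019 1.829 -4.833
vertex 0.116 2.771 -3.502
endloop
endfacet
facet normal -0.479 0.826 -0.298
outer loop
vertex -1.202 -2.375 -1.039
vertex -1.733 -2.369 -0.168
vertex -0.839 -1.923 -0.37
endloop
endfacet
facet normal 0.912 -0.203 -0.357
outer loop
vertex -1.202 -2.375 -1.039
vertex -0.839 -1.923 -0.37
vertex -0.967 -3.691 0.308
endloop
endfacet
facet normal -0.479 0.826 -0.298
outer loop
vertex -0.839 -1.923 -0.37
vertex -1.733 -2.369 -0.168
vertex -1.149 -1.807 0.45
endloop
endfacet
facet normal 0.936 0.064 0.345
outer loop
vertex -0.839 -1.923 -0.37
vertex -1.149 -1.807 0.45
vertex -0.967 -3.691 0.308
endloop
endfacet
facet normal -0.480 0.825 -0.297
outer loop
vertex -1.149 -1.807 0.45
vertex -1.733 -2.369 -0.168
vertex -1.899 -2.115 0.805
endloop
endfacet
facet normal 0.436 -0.026 0.899
outer loop
vertex -1.149 -1.807 0.45
vertex -1.899 -2.115 0.805
vertex -0.967 -3.691 0.308
endloop
endfacet
facet normal -0.479 0.826 -0.297
outer loop
vertex -1.899 -2.115 0.805
vertex -1.733 -2.369 -0.168
vertex -2.525 -2.614 0.427
endloop
endfacet
facet normal -0.213 -0.406 0.889
outer loop
vertex -1.899 -2.115 0.805
vertex -2.525 -2.614 0.427
vertex -0.967 -3.691 0.308
endloop
endfacet
facet normal -0.479 0.826 -0.298
outer loop
vertex -2.525 -2.614 0.427
vertex -1.733 -2.369 -0.168
vertex -2.554 -2.929 -0.399
endloop
endfacet
facet normal -0.522 -0.791 0.320
outer loop
vertex -2.525 -2.614 0.427
vertex -2.554 -2.929 -0.399
vertex -0.967 -3.691 0.308
endloop
endfacet
facet normal -0.479 0.826 -0.298
outer loop
vertex -2.554 -2.929 -0.399
vertex -1.733 -2.369 -0.168
vertex -1.966 -2.823 -1.052
endloop
endfacet
facet normal -0.259 -0.889 -0.377
outer loop
vertex -2.554 -2.929 -0.399
vertex -1.966 -2.823 -1.052
vertex -0.967 -3.691 0.308
endloop
endfacet
facet normal -0.479 0.826 -0.298
outer loop
vertex -1.966 -2.823 -1.052
vertex -1.733 -2.369 -0.168
vertex -1.202 -2.375 -1.039
endloop
endfacet
facet normal 0.380 -0.628 -0.680
outer loop
vertex -1.966 -2.823 -1.052
vertex -1.202 -2.375 -1.039
vertex -0.967 -3.691 0.308
endloop
endfacet

endsolid


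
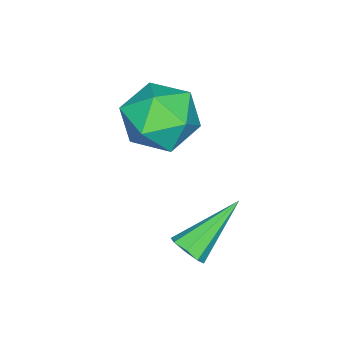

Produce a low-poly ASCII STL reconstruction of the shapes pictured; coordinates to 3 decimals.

solid 
facet normal 0.726 -0.363 -0.584
outer loop
vertex 1.4 0.685 0.527
vertex 1.176 0.947 0.086
vertex 1.556 1.081 0.475
endloop
endfacet
facet normal 0.383 -0.030 0.923
outer loop
vertex 1.4 0.685 0.527
vertex 1.556 1.081 0.475
vertex -0.276 1.673 1.254
endloop
endfacet
facet normal 0.726 -0.363 -0.584
outer loop
vertex 1.556 1.081 0.475
vertex 1.176 0.947 0.086
vertex 1.489 1.398 0.195
endloop
endfacet
facet normal 0.467 0.639 0.612
outer loop
vertex 1.556 1.081 0.475
vertex 1.489 1.398 0.195
vertex -0.276 1.673 1.254
endloop
endfacet
facet normal 0.726 -0.363 -0.584
outer loop
vertex 1.489 1.398 0.195
vertex 1.176 0.947 0.086
vertex 1.239 1.452 -0.149
endloop
endfacet
facet normal 0.171 0.985 0.030
outer loop
vertex 1.489 1.398 0.195
vertex 1.239 1.452 -0.149
vertex -0.276 1.673 1.254
endloop
endfacet
facet normal 0.727 -0.362 -0.584
outer loop
vertex 1.239 1.452 -0.149
vertex 1.176 0.947 0.086
vertex 0.952 1.21 -0.356
endloop
endfacet
facet normal -0.332 0.809 -0.486
outer loop
vertex 1.239 1.452 -0.149
vertex 0.952 1.21 -0.356
vertex -0.276 1.673 1.254
endloop
endfacet
facet normal 0.726 -0.363 -0.584
outer loop
vertex 0.952 1.21 -0.356
vertex 1.176 0.947 0.086
vertex 0.796 0.814 -0.304
endloop
endfacet
facet normal -0.747 0.211 -0.630
outer loop
vertex 0.952 1.21 -0.356
vertex 0.796 0.814 -0.304
vertex -0.276 1.673 1.254
endloop
endfacet
facet normal 0.726 -0.362 -0.584
outer loop
vertex 0.796 0.814 -0.304
vertex 1.176 0.947 0.086
vertex 0.863 0.496 -0.024
endloop
endfacet
facet normal -0.830 -0.456 -0.320
outer loop
vertex 0.796 0.814 -0.304
vertex 0.863 0.496 -0.024
vertex -0.276 1.673 1.254
endloop
endfacet
facet normal 0.727 -0.362 -0.584
outer loop
vertex 0.863 0.496 -0.024
vertex 1.176 0.947 0.086
vertex 1.113 0.443 0.32
endloop
endfacet
facet normal -0.534 -0.803 0.264
outer loop
vertex 0.863 0.496 -0.024
vertex 1.113 0.443 0.32
vertex -0.276 1.673 1.254
endloop
endfacet
facet normal 0.727 -0.362 -0.584
outer loop
vertex 1.113 0.443 0.32
vertex 1.176 0.947 0.086
vertex 1.4 0.685 0.527
endloop
endfacet
facet normal -0.032 -0.627 0.778
outer loop
vertex 1.113 0.443 0.32
vertex 1.4 0.685 0.527
vertex -0.276 1.673 1.254
endloop
endfacet
facet normal -0.783 -0.622 0.024
outer loop
vertex -2.18 -1.094 2.687
vertex -1.465 -2.003 2.468
vertex -1.686 -1.682 3.579
endloop
endfacet
facet normal -0.890 -0.060 0.453
outer loop
vertex -2.18 -1.094 2.687
vertex -1.686 -1.682 3.579
vertex -1.749 -0.506 3.612
endloop
endfacet
facet normal -0.845 0.531 0.056
outer loop
vertex -2.18 -1.094 2.687
vertex -1.749 -0.506 3.612
vertex -1.568 -0.102 2.521
endloop
endfacet
facet normal -0.712 0.336 -0.617
outer loop
vertex -2.18 -1.094 2.687
vertex -1.568 -0.102 2.521
vertex -1.392 -1.027 1.814
endloop
endfacet
facet normal -0.673 -0.376 -0.637
outer loop
vertex -2.18 -1.094 2.687
vertex -1.392 -1.027 1.814
vertex -1.465 -2.003 2.468
endloop
endfacet
facet normal -0.361 -0.045 0.931
outer loop
vertex -1.749 -0.506 3.612
vertex -1.686 -1.682 3.579
vertex -0.768 -1.053 3.966
endloop
endfacet
facet normal -0.188 -0.953 0.238
outer loop
vertex -1.686 -1.682 3.579
vertex -1.465 -2.003 2.468
vertex -0.592 -1.978 3.259
endloop
endfacet
facet normal -0.010 -0.556 -0.831
outer loop
vertex -1.465 -2.003 2.468
vertex -1.392 -1.027 1.814
vertex -0.411 -1.574 2.168
endloop
endfacet
facet normal -0.072 0.597 -0.799
outer loop
vertex -1.392 -1.027 1.814
vertex -1.568 -0.102 2.521
vertex -0.474 -0.398 2.201
endloop
endfacet
facet normal -0.289 0.912 0.290
outer loop
vertex -1.568 -0.102 2.521
vertex -1.749 -0.506 3.612
vertex -0.695 -0.077 3.312
endloop
endfacet
facet normal 0.712 -0.336 0.617
outer loop
vertex 0.02 -0.986 3.093
vertex -0.768 -1.053 3.966
vertex -0.592 -1.978 3.259
endloop
endfacet
facet normal 0.845 -0.531 -0.056
outer loop
vertex 0.02 -0.986 3.093
vertex -0.592 -1.978 3.259
vertex -0.411 -1.574 2.168
endloop
endfacet
facet normal 0.890 0.060 -0.453
outer loop
vertex 0.02 -0.986 3.093
vertex -0.411 -1.574 2.168
vertex -0.474 -0.398 2.201
endloop
endfacet
facet normal 0.783 0.622 -0.024
outer loop
vertex 0.02 -0.986 3.093
vertex -0.474 -0.398 2.201
vertex -0.695 -0.077 3.312
endloop
endfacet
facet normal 0.673 0.376 0.637
outer loop
vertex 0.02 -0.986 3.093
vertex -0.695 -0.077 3.312
vertex -0.768 -1.053 3.966
endloop
endfacet
facet normal 0.072 -0.597 0.799
outer loop
vertex -0.592 -1.978 3.259
vertex -0.768 -1.053 3.966
vertex -1.686 -1.682 3.579
endloop
endfacet
facet normal 0.289 -0.912 -0.290
outer loop
vertex -0.411 -1.574 2.168
vertex -0.592 -1.978 3.259
vertex -1.465 -2.003 2.468
endloop
endfacet
facet normal 0.361 0.045 -0.931
outer loop
vertex -0.474 -0.398 2.201
vertex -0.411 -1.574 2.168
vertex -1.392 -1.027 1.814
endloop
endfacet
facet normal 0.188 0.953 -0.238
outer loop
vertex -0.695 -0.077 3.312
vertex -0.474 -0.398 2.201
vertex -1.568 -0.102 2.521
endloop
endfacet
facet normal 0.010 0.556 0.831
outer loop
vertex -0.768 -1.053 3.966
vertex -0.695 -0.077 3.312
vertex -1.749 -0.506 3.612
endloop
endfacet

endsolid


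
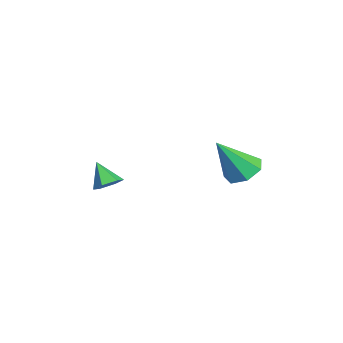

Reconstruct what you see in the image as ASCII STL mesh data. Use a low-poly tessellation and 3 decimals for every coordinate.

solid 
facet normal -0.220 0.525 -0.822
outer loop
vertex -1.058 1.619 1.251
vertex -1.78 1.527 1.385
vertex -1.335 2.072 1.614
endloop
endfacet
facet normal 0.896 0.258 0.362
outer loop
vertex -1.058 1.619 1.251
vertex -1.335 2.072 1.614
vertex -1.4 0.613 2.815
endloop
endfacet
facet normal -0.219 0.525 -0.823
outer loop
vertex -1.335 2.072 1.614
vertex -1.78 1.527 1.385
vertex -1.947 2.114 1.804
endloop
endfacet
facet normal 0.274 0.604 0.749
outer loop
vertex -1.335 2.072 1.614
vertex -1.947 2.114 1.804
vertex -1.4 0.613 2.815
endloop
endfacet
facet normal -0.219 0.525 -0.823
outer loop
vertex -1.947 2.114 1.804
vertex -1.78 1.527 1.385
vertex -2.433 1.714 1.678
endloop
endfacet
facet normal -0.496 0.353 0.793
outer loop
vertex -1.947 2.114 1.804
vertex -2.433 1.714 1.678
vertex -1.4 0.613 2.815
endloop
endfacet
facet normal -0.218 0.526 -0.822
outer loop
vertex -2.433 1.714 1.678
vertex -1.78 1.527 1.385
vertex -2.428 1.174 1.331
endloop
endfacet
facet normal -0.833 -0.305 0.462
outer loop
vertex -2.433 1.714 1.678
vertex -2.428 1.174 1.331
vertex -1.4 0.613 2.815
endloop
endfacet
facet normal -0.218 0.525 -0.823
outer loop
vertex -2.428 1.174 1.331
vertex -1.78 1.527 1.385
vertex -1.935 0.899 1.025
endloop
endfacet
facet normal -0.485 -0.875 0.005
outer loop
vertex -2.428 1.174 1.331
vertex -1.935 0.899 1.025
vertex -1.4 0.613 2.815
endloop
endfacet
facet normal -0.220 0.525 -0.822
outer loop
vertex -1.935 0.899 1.025
vertex -1.78 1.527 1.385
vertex -1.326 1.098 0.989
endloop
endfacet
facet normal 0.289 -0.928 -0.235
outer loop
vertex -1.935 0.899 1.025
vertex -1.326 1.098 0.989
vertex -1.4 0.613 2.815
endloop
endfacet
facet normal -0.220 0.526 -0.822
outer loop
vertex -1.326 1.098 0.989
vertex -1.78 1.527 1.385
vertex -1.058 1.619 1.251
endloop
endfacet
facet normal 0.902 -0.425 -0.076
outer loop
vertex -1.326 1.098 0.989
vertex -1.058 1.619 1.251
vertex -1.4 0.613 2.815
endloop
endfacet
facet normal 0.481 0.387 -0.787
outer loop
vertex -3.181 -2.612 0.284
vertex -3.503 -2.913 -0.061
vertex -3.663 -2.399 0.094
endloop
endfacet
facet normal -0.046 0.606 0.794
outer loop
vertex -3.181 -2.612 0.284
vertex -3.663 -2.399 0.094
vertex -4.017 -3.327 0.781
endloop
endfacet
facet normal 0.481 0.387 -0.787
outer loop
vertex -3.663 -2.399 0.094
vertex -3.503 -2.913 -0.061
vertex -3.984 -2.701 -0.251
endloop
endfacet
facet normal -0.803 0.521 0.290
outer loop
vertex -3.663 -2.399 0.094
vertex -3.984 -2.701 -0.251
vertex -4.017 -3.327 0.781
endloop
endfacet
facet normal 0.481 0.387 -0.787
outer loop
vertex -3.984 -2.701 -0.251
vertex -3.503 -2.913 -0.061
vertex -3.824 -3.215 -0.406
endloop
endfacet
facet normal -0.954 -0.243 -0.178
outer loop
vertex -3.984 -2.701 -0.251
vertex -3.824 -3.215 -0.406
vertex -4.017 -3.327 0.781
endloop
endfacet
facet normal 0.482 0.387 -0.787
outer loop
vertex -3.824 -3.215 -0.406
vertex -3.503 -2.913 -0.061
vertex -3.342 -3.427 -0.215
endloop
endfacet
facet normal -0.350 -0.926 -0.144
outer loop
vertex -3.824 -3.215 -0.406
vertex -3.342 -3.427 -0.215
vertex -4.017 -3.327 0.781
endloop
endfacet
facet normal 0.482 0.387 -0.787
outer loop
vertex -3.342 -3.427 -0.215
vertex -3.503 -2.913 -0.061
vertex -3.021 -3.125 0.13
endloop
endfacet
facet normal 0.405 -0.841 0.359
outer loop
vertex -3.342 -3.427 -0.215
vertex -3.021 -3.125 0.13
vertex -4.017 -3.327 0.781
endloop
endfacet
facet normal 0.482 0.386 -0.787
outer loop
vertex -3.021 -3.125 0.13
vertex -3.503 -2.913 -0.061
vertex -3.181 -2.612 0.284
endloop
endfacet
facet normal 0.556 -0.075 0.828
outer loop
vertex -3.021 -3.125 0.13
vertex -3.181 -2.612 0.284
vertex -4.017 -3.327 0.781
endloop
endfacet

endsolid


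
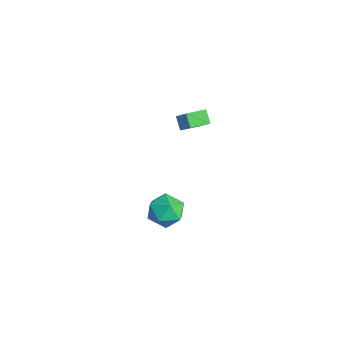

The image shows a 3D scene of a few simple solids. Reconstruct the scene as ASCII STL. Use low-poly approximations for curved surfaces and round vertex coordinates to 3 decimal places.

solid 
facet normal -0.520 0.725 0.452
outer loop
vertex 0.521 -1.066 -4.085
vertex 0.721 -1.517 -3.133
vertex 1.395 -0.785 -3.531
endloop
endfacet
facet normal -0.217 0.965 -0.147
outer loop
vertex 0.521 -1.066 -4.085
vertex 1.395 -0.785 -3.531
vertex 1.457 -0.933 -4.592
endloop
endfacet
facet normal -0.454 0.565 -0.689
outer loop
vertex 0.521 -1.066 -4.085
vertex 1.457 -0.933 -4.592
vertex 0.82 -1.757 -4.849
endloop
endfacet
facet normal -0.902 0.078 -0.424
outer loop
vertex 0.521 -1.066 -4.085
vertex 0.82 -1.757 -4.849
vertex 0.365 -2.118 -3.947
endloop
endfacet
facet normal -0.943 0.177 0.282
outer loop
vertex 0.521 -1.066 -4.085
vertex 0.365 -2.118 -3.947
vertex 0.721 -1.517 -3.133
endloop
endfacet
facet normal 0.488 0.868 -0.093
outer loop
vertex 1.457 -0.933 -4.592
vertex 1.395 -0.785 -3.531
vertex 2.235 -1.302 -3.953
endloop
endfacet
facet normal -0.002 0.479 0.878
outer loop
vertex 1.395 -0.785 -3.531
vertex 0.721 -1.517 -3.133
vertex 1.78 -1.663 -3.051
endloop
endfacet
facet normal -0.687 -0.407 0.601
outer loop
vertex 0.721 -1.517 -3.133
vertex 0.365 -2.118 -3.947
vertex 1.143 -2.487 -3.308
endloop
endfacet
facet normal -0.621 -0.568 -0.540
outer loop
vertex 0.365 -2.118 -3.947
vertex 0.82 -1.757 -4.849
vertex 1.205 -2.635 -4.369
endloop
endfacet
facet normal 0.106 0.221 -0.970
outer loop
vertex 0.82 -1.757 -4.849
vertex 1.457 -0.933 -4.592
vertex 1.879 -1.903 -4.767
endloop
endfacet
facet normal 0.902 -0.078 0.424
outer loop
vertex 2.079 -2.354 -3.815
vertex 2.235 -1.302 -3.953
vertex 1.78 -1.663 -3.051
endloop
endfacet
facet normal 0.454 -0.565 0.689
outer loop
vertex 2.079 -2.354 -3.815
vertex 1.78 -1.663 -3.051
vertex 1.143 -2.487 -3.308
endloop
endfacet
facet normal 0.217 -0.965 0.147
outer loop
vertex 2.079 -2.354 -3.815
vertex 1.143 -2.487 -3.308
vertex 1.205 -2.635 -4.369
endloop
endfacet
facet normal 0.520 -0.725 -0.452
outer loop
vertex 2.079 -2.354 -3.815
vertex 1.205 -2.635 -4.369
vertex 1.879 -1.903 -4.767
endloop
endfacet
facet normal 0.943 -0.177 -0.282
outer loop
vertex 2.079 -2.354 -3.815
vertex 1.879 -1.903 -4.767
vertex 2.235 -1.302 -3.953
endloop
endfacet
facet normal 0.621 0.568 0.540
outer loop
vertex 1.78 -1.663 -3.051
vertex 2.235 -1.302 -3.953
vertex 1.395 -0.785 -3.531
endloop
endfacet
facet normal -0.106 -0.221 0.970
outer loop
vertex 1.143 -2.487 -3.308
vertex 1.78 -1.663 -3.051
vertex 0.721 -1.517 -3.133
endloop
endfacet
facet normal -0.488 -0.868 0.093
outer loop
vertex 1.205 -2.635 -4.369
vertex 1.143 -2.487 -3.308
vertex 0.365 -2.118 -3.947
endloop
endfacet
facet normal 0.002 -0.479 -0.878
outer loop
vertex 1.879 -1.903 -4.767
vertex 1.205 -2.635 -4.369
vertex 0.82 -1.757 -4.849
endloop
endfacet
facet normal 0.687 0.407 -0.601
outer loop
vertex 2.235 -1.302 -3.953
vertex 1.879 -1.903 -4.767
vertex 1.457 -0.933 -4.592
endloop
endfacet
facet normal -0.724 -0.002 0.690
outer loop
vertex 1.111 -0.587 3.375
vertex 1.063 0.451 3.328
vertex -0.004 -0.692 2.205
endloop
endfacet
facet normal 0.046 -0.998 0.046
outer loop
vertex 0.597 -0.691 1.632
vertex 1.111 -0.587 3.375
vertex -0.004 -0.692 2.205
endloop
endfacet
facet normal -0.724 -0.002 0.690
outer loop
vertex -0.004 -0.692 2.205
vertex 1.063 0.451 3.328
vertex -0.052 0.345 2.157
endloop
endfacet
facet normal -0.689 -0.065 -0.722
outer loop
vertex -0.052 0.345 2.157
vertex 0.597 -0.691 1.632
vertex -0.004 -0.692 2.205
endloop
endfacet
facet normal 0.689 0.065 0.722
outer loop
vertex 1.111 -0.587 3.375
vertex 1.664 0.452 2.755
vertex 1.063 0.451 3.328
endloop
endfacet
facet normal 0.047 -0.998 0.046
outer loop
vertex 1.712 -0.585 2.803
vertex 1.111 -0.587 3.375
vertex 0.597 -0.691 1.632
endloop
endfacet
facet normal 0.688 0.065 0.723
outer loop
vertex 1.712 -0.585 2.803
vertex 1.664 0.452 2.755
vertex 1.111 -0.587 3.375
endloop
endfacet
facet normal -0.046 0.998 -0.047
outer loop
vertex 1.063 0.451 3.328
vertex 1.664 0.452 2.755
vertex -0.052 0.345 2.157
endloop
endfacet
facet normal -0.688 -0.065 -0.723
outer loop
vertex 0.549 0.347 1.585
vertex 0.597 -0.691 1.632
vertex -0.052 0.345 2.157
endloop
endfacet
facet normal -0.046 0.998 -0.045
outer loop
vertex -0.052 0.345 2.157
vertex 1.664 0.452 2.755
vertex 0.549 0.347 1.585
endloop
endfacet
facet normal 0.724 0.002 -0.690
outer loop
vertex 0.549 0.347 1.585
vertex 1.712 -0.585 2.803
vertex 0.597 -0.691 1.632
endloop
endfacet
facet normal 0.724 0.002 -0.690
outer loop
vertex 1.664 0.452 2.755
vertex 1.712 -0.585 2.803
vertex 0.549 0.347 1.585
endloop
endfacet

endsolid


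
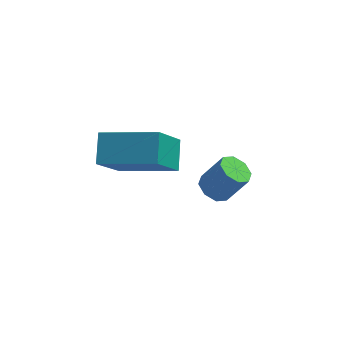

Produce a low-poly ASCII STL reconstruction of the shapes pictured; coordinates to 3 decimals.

solid 
facet normal -0.547 -0.026 -0.837
outer loop
vertex 1.786 4.198 -2.355
vertex 1.476 3.682 -2.136
vertex 1.386 4.315 -2.097
endloop
endfacet
facet normal 0.186 0.971 -0.152
outer loop
vertex 1.786 4.198 -2.355
vertex 1.386 4.315 -2.097
vertex 2.514 4.233 -1.243
endloop
endfacet
facet normal 0.186 0.971 -0.152
outer loop
vertex 2.514 4.233 -1.243
vertex 1.386 4.315 -2.097
vertex 2.114 4.35 -0.985
endloop
endfacet
facet normal 0.547 0.026 0.837
outer loop
vertex 2.514 4.233 -1.243
vertex 2.114 4.35 -0.985
vertex 2.204 3.718 -1.024
endloop
endfacet
facet normal -0.547 -0.026 -0.837
outer loop
vertex 1.386 4.315 -2.097
vertex 1.476 3.682 -2.136
vertex 1.039 4.061 -1.862
endloop
endfacet
facet normal -0.446 0.855 0.265
outer loop
vertex 1.386 4.315 -2.097
vertex 1.039 4.061 -1.862
vertex 2.114 4.35 -0.985
endloop
endfacet
facet normal -0.446 0.855 0.265
outer loop
vertex 2.114 4.35 -0.985
vertex 1.039 4.061 -1.862
vertex 1.767 4.096 -0.75
endloop
endfacet
facet normal 0.547 0.026 0.837
outer loop
vertex 2.114 4.35 -0.985
vertex 1.767 4.096 -0.75
vertex 2.204 3.718 -1.024
endloop
endfacet
facet normal -0.547 -0.026 -0.837
outer loop
vertex 1.039 4.061 -1.862
vertex 1.476 3.682 -2.136
vertex 0.948 3.586 -1.788
endloop
endfacet
facet normal -0.816 0.238 0.527
outer loop
vertex 1.039 4.061 -1.862
vertex 0.948 3.586 -1.788
vertex 1.767 4.096 -0.75
endloop
endfacet
facet normal -0.816 0.239 0.526
outer loop
vertex 1.767 4.096 -0.75
vertex 0.948 3.586 -1.788
vertex 1.676 3.621 -0.675
endloop
endfacet
facet normal 0.548 0.027 0.836
outer loop
vertex 1.767 4.096 -0.75
vertex 1.676 3.621 -0.675
vertex 2.204 3.718 -1.024
endloop
endfacet
facet normal -0.547 -0.027 -0.837
outer loop
vertex 0.948 3.586 -1.788
vertex 1.476 3.682 -2.136
vertex 1.166 3.167 -1.917
endloop
endfacet
facet normal -0.709 -0.517 0.480
outer loop
vertex 0.948 3.586 -1.788
vertex 1.166 3.167 -1.917
vertex 1.676 3.621 -0.675
endloop
endfacet
facet normal -0.708 -0.517 0.480
outer loop
vertex 1.676 3.621 -0.675
vertex 1.166 3.167 -1.917
vertex 1.894 3.202 -0.805
endloop
endfacet
facet normal 0.548 0.026 0.836
outer loop
vertex 1.676 3.621 -0.675
vertex 1.894 3.202 -0.805
vertex 2.204 3.718 -1.024
endloop
endfacet
facet normal -0.547 -0.026 -0.837
outer loop
vertex 1.166 3.167 -1.917
vertex 1.476 3.682 -2.136
vertex 1.566 3.05 -2.175
endloop
endfacet
facet normal -0.186 -0.971 0.152
outer loop
vertex 1.166 3.167 -1.917
vertex 1.566 3.05 -2.175
vertex 1.894 3.202 -0.805
endloop
endfacet
facet normal -0.186 -0.971 0.152
outer loop
vertex 1.894 3.202 -0.805
vertex 1.566 3.05 -2.175
vertex 2.294 3.085 -1.063
endloop
endfacet
facet normal 0.547 0.026 0.837
outer loop
vertex 1.894 3.202 -0.805
vertex 2.294 3.085 -1.063
vertex 2.204 3.718 -1.024
endloop
endfacet
facet normal -0.547 -0.026 -0.837
outer loop
vertex 1.566 3.05 -2.175
vertex 1.476 3.682 -2.136
vertex 1.913 3.304 -2.41
endloop
endfacet
facet normal 0.446 -0.855 -0.265
outer loop
vertex 1.566 3.05 -2.175
vertex 1.913 3.304 -2.41
vertex 2.294 3.085 -1.063
endloop
endfacet
facet normal 0.446 -0.855 -0.265
outer loop
vertex 2.294 3.085 -1.063
vertex 1.913 3.304 -2.41
vertex 2.641 3.339 -1.298
endloop
endfacet
facet normal 0.547 0.026 0.837
outer loop
vertex 2.294 3.085 -1.063
vertex 2.641 3.339 -1.298
vertex 2.204 3.718 -1.024
endloop
endfacet
facet normal -0.548 -0.027 -0.836
outer loop
vertex 1.913 3.304 -2.41
vertex 1.476 3.682 -2.136
vertex 2.004 3.779 -2.485
endloop
endfacet
facet normal 0.816 -0.239 -0.527
outer loop
vertex 1.913 3.304 -2.41
vertex 2.004 3.779 -2.485
vertex 2.641 3.339 -1.298
endloop
endfacet
facet normal 0.816 -0.238 -0.526
outer loop
vertex 2.641 3.339 -1.298
vertex 2.004 3.779 -2.485
vertex 2.732 3.814 -1.372
endloop
endfacet
facet normal 0.547 0.026 0.837
outer loop
vertex 2.641 3.339 -1.298
vertex 2.732 3.814 -1.372
vertex 2.204 3.718 -1.024
endloop
endfacet
facet normal -0.548 -0.026 -0.836
outer loop
vertex 2.004 3.779 -2.485
vertex 1.476 3.682 -2.136
vertex 1.786 4.198 -2.355
endloop
endfacet
facet normal 0.709 0.517 -0.480
outer loop
vertex 2.004 3.779 -2.485
vertex 1.786 4.198 -2.355
vertex 2.732 3.814 -1.372
endloop
endfacet
facet normal 0.709 0.517 -0.480
outer loop
vertex 2.732 3.814 -1.372
vertex 1.786 4.198 -2.355
vertex 2.514 4.233 -1.243
endloop
endfacet
facet normal 0.547 0.027 0.837
outer loop
vertex 2.732 3.814 -1.372
vertex 2.514 4.233 -1.243
vertex 2.204 3.718 -1.024
endloop
endfacet
facet normal -0.944 0.201 -0.262
outer loop
vertex -2.275 1.302 1.804
vertex -2.254 2.273 2.474
vertex -1.639 2.327 0.298
endloop
endfacet
facet normal -0.018 -0.823 -0.568
outer loop
vertex 0.334 1.907 0.846
vertex -2.275 1.302 1.804
vertex -1.639 2.327 0.298
endloop
endfacet
facet normal -0.944 0.201 -0.262
outer loop
vertex -1.639 2.327 0.298
vertex -2.254 2.273 2.474
vertex -1.618 3.298 0.968
endloop
endfacet
facet normal 0.330 0.531 -0.780
outer loop
vertex -1.618 3.298 0.968
vertex 0.334 1.907 0.846
vertex -1.639 2.327 0.298
endloop
endfacet
facet normal -0.330 -0.531 0.780
outer loop
vertex -2.275 1.302 1.804
vertex -0.281 1.853 3.022
vertex -2.254 2.273 2.474
endloop
endfacet
facet normal -0.018 -0.823 -0.568
outer loop
vertex -0.302 0.882 2.352
vertex -2.275 1.302 1.804
vertex 0.334 1.907 0.846
endloop
endfacet
facet normal -0.330 -0.531 0.780
outer loop
vertex -0.302 0.882 2.352
vertex -0.281 1.853 3.022
vertex -2.275 1.302 1.804
endloop
endfacet
facet normal 0.018 0.823 0.568
outer loop
vertex -2.254 2.273 2.474
vertex -0.281 1.853 3.022
vertex -1.618 3.298 0.968
endloop
endfacet
facet normal 0.330 0.531 -0.780
outer loop
vertex 0.355 2.878 1.516
vertex 0.334 1.907 0.846
vertex -1.618 3.298 0.968
endloop
endfacet
facet normal 0.018 0.823 0.568
outer loop
vertex -1.618 3.298 0.968
vertex -0.281 1.853 3.022
vertex 0.355 2.878 1.516
endloop
endfacet
facet normal 0.944 -0.201 0.262
outer loop
vertex 0.355 2.878 1.516
vertex -0.302 0.882 2.352
vertex 0.334 1.907 0.846
endloop
endfacet
facet normal 0.944 -0.201 0.262
outer loop
vertex -0.281 1.853 3.022
vertex -0.302 0.882 2.352
vertex 0.355 2.878 1.516
endloop
endfacet

endsolid


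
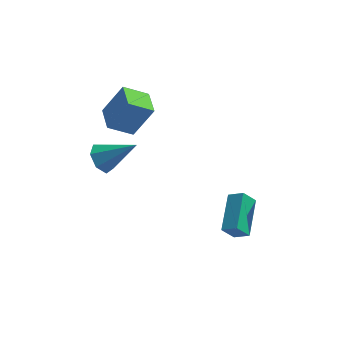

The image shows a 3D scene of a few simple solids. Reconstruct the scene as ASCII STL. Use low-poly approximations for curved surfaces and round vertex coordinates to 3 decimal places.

solid 
facet normal -0.781 0.067 -0.621
outer loop
vertex -4.15 -0.006 2.879
vertex -4.542 -0.583 3.31
vertex -4.555 0.23 3.414
endloop
endfacet
facet normal 0.511 0.860 0.007
outer loop
vertex -4.15 -0.006 2.879
vertex -4.555 0.23 3.414
vertex -2.978 -0.717 4.55
endloop
endfacet
facet normal -0.781 0.067 -0.620
outer loop
vertex -4.555 0.23 3.414
vertex -4.542 -0.583 3.31
vertex -4.95 -0.146 3.871
endloop
endfacet
facet normal 0.004 0.771 0.637
outer loop
vertex -4.555 0.23 3.414
vertex -4.95 -0.146 3.871
vertex -2.978 -0.717 4.55
endloop
endfacet
facet normal -0.782 0.066 -0.620
outer loop
vertex -4.95 -0.146 3.871
vertex -4.542 -0.583 3.31
vertex -5.037 -0.852 3.906
endloop
endfacet
facet normal -0.302 0.084 0.949
outer loop
vertex -4.95 -0.146 3.871
vertex -5.037 -0.852 3.906
vertex -2.978 -0.717 4.55
endloop
endfacet
facet normal -0.782 0.067 -0.619
outer loop
vertex -5.037 -0.852 3.906
vertex -4.542 -0.583 3.31
vertex -4.752 -1.355 3.492
endloop
endfacet
facet normal -0.177 -0.683 0.708
outer loop
vertex -5.037 -0.852 3.906
vertex -4.752 -1.355 3.492
vertex -2.978 -0.717 4.55
endloop
endfacet
facet normal -0.782 0.066 -0.620
outer loop
vertex -4.752 -1.355 3.492
vertex -4.542 -0.583 3.31
vertex -4.308 -1.277 2.941
endloop
endfacet
facet normal 0.286 -0.953 0.095
outer loop
vertex -4.752 -1.355 3.492
vertex -4.308 -1.277 2.941
vertex -2.978 -0.717 4.55
endloop
endfacet
facet normal -0.782 0.066 -0.620
outer loop
vertex -4.308 -1.277 2.941
vertex -4.542 -0.583 3.31
vertex -4.041 -0.677 2.668
endloop
endfacet
facet normal 0.737 -0.523 -0.428
outer loop
vertex -4.308 -1.277 2.941
vertex -4.041 -0.677 2.668
vertex -2.978 -0.717 4.55
endloop
endfacet
facet normal -0.782 0.068 -0.620
outer loop
vertex -4.041 -0.677 2.668
vertex -4.542 -0.583 3.31
vertex -4.15 -0.006 2.879
endloop
endfacet
facet normal 0.838 0.283 -0.467
outer loop
vertex -4.041 -0.677 2.668
vertex -4.15 -0.006 2.879
vertex -2.978 -0.717 4.55
endloop
endfacet
facet normal -0.592 -0.174 0.787
outer loop
vertex 1.816 1.259 -1.262
vertex 1.109 1.517 -1.737
vertex 1.539 -0.67 -1.896
endloop
endfacet
facet normal 0.794 -0.290 0.534
outer loop
vertex 2.131 -0.497 -2.683
vertex 1.816 1.259 -1.262
vertex 1.539 -0.67 -1.896
endloop
endfacet
facet normal -0.592 -0.174 0.787
outer loop
vertex 1.539 -0.67 -1.896
vertex 1.109 1.517 -1.737
vertex 0.832 -0.413 -2.371
endloop
endfacet
facet normal -0.135 -0.942 -0.309
outer loop
vertex 0.832 -0.413 -2.371
vertex 2.131 -0.497 -2.683
vertex 1.539 -0.67 -1.896
endloop
endfacet
facet normal 0.136 0.941 0.309
outer loop
vertex 1.816 1.259 -1.262
vertex 1.701 1.69 -2.524
vertex 1.109 1.517 -1.737
endloop
endfacet
facet normal 0.795 -0.289 0.534
outer loop
vertex 2.408 1.433 -2.049
vertex 1.816 1.259 -1.262
vertex 2.131 -0.497 -2.683
endloop
endfacet
facet normal 0.134 0.941 0.309
outer loop
vertex 2.408 1.433 -2.049
vertex 1.701 1.69 -2.524
vertex 1.816 1.259 -1.262
endloop
endfacet
facet normal -0.794 0.289 -0.534
outer loop
vertex 1.109 1.517 -1.737
vertex 1.701 1.69 -2.524
vertex 0.832 -0.413 -2.371
endloop
endfacet
facet normal -0.135 -0.941 -0.310
outer loop
vertex 1.424 -0.239 -3.158
vertex 2.131 -0.497 -2.683
vertex 0.832 -0.413 -2.371
endloop
endfacet
facet normal -0.795 0.290 -0.534
outer loop
vertex 0.832 -0.413 -2.371
vertex 1.701 1.69 -2.524
vertex 1.424 -0.239 -3.158
endloop
endfacet
facet normal 0.592 0.174 -0.787
outer loop
vertex 1.424 -0.239 -3.158
vertex 2.408 1.433 -2.049
vertex 2.131 -0.497 -2.683
endloop
endfacet
facet normal 0.592 0.174 -0.787
outer loop
vertex 1.701 1.69 -2.524
vertex 2.408 1.433 -2.049
vertex 1.424 -0.239 -3.158
endloop
endfacet
facet normal -0.517 -0.161 -0.841
outer loop
vertex -4.492 2.06 2.832
vertex -4.807 3.372 2.775
vertex -3.314 2.309 2.061
endloop
endfacet
facet normal 0.233 -0.972 0.042
outer loop
vertex -2.353 2.608 3.625
vertex -4.492 2.06 2.832
vertex -3.314 2.309 2.061
endloop
endfacet
facet normal -0.517 -0.161 -0.841
outer loop
vertex -3.314 2.309 2.061
vertex -4.807 3.372 2.775
vertex -3.629 3.62 2.003
endloop
endfacet
facet normal 0.824 0.174 -0.539
outer loop
vertex -3.629 3.62 2.003
vertex -2.353 2.608 3.625
vertex -3.314 2.309 2.061
endloop
endfacet
facet normal -0.824 -0.174 0.539
outer loop
vertex -4.492 2.06 2.832
vertex -3.846 3.671 4.339
vertex -4.807 3.372 2.775
endloop
endfacet
facet normal 0.233 -0.972 0.043
outer loop
vertex -3.531 2.36 4.397
vertex -4.492 2.06 2.832
vertex -2.353 2.608 3.625
endloop
endfacet
facet normal -0.824 -0.174 0.539
outer loop
vertex -3.531 2.36 4.397
vertex -3.846 3.671 4.339
vertex -4.492 2.06 2.832
endloop
endfacet
facet normal -0.233 0.972 -0.043
outer loop
vertex -4.807 3.372 2.775
vertex -3.846 3.671 4.339
vertex -3.629 3.62 2.003
endloop
endfacet
facet normal 0.824 0.174 -0.539
outer loop
vertex -2.668 3.92 3.568
vertex -2.353 2.608 3.625
vertex -3.629 3.62 2.003
endloop
endfacet
facet normal -0.233 0.971 -0.043
outer loop
vertex -3.629 3.62 2.003
vertex -3.846 3.671 4.339
vertex -2.668 3.92 3.568
endloop
endfacet
facet normal 0.517 0.161 0.841
outer loop
vertex -2.668 3.92 3.568
vertex -3.531 2.36 4.397
vertex -2.353 2.608 3.625
endloop
endfacet
facet normal 0.516 0.161 0.841
outer loop
vertex -3.846 3.671 4.339
vertex -3.531 2.36 4.397
vertex -2.668 3.92 3.568
endloop
endfacet

endsolid


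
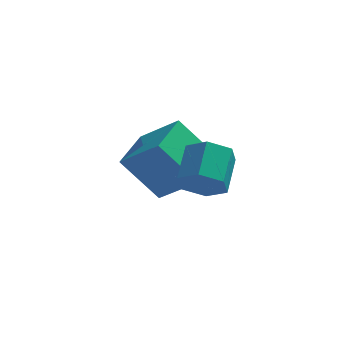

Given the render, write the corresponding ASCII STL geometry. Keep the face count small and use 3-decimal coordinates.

solid 
facet normal -0.724 0.304 -0.619
outer loop
vertex -5.562 -0.876 1.625
vertex -5.054 0.96 1.931
vertex -4.173 -0.982 -0.051
endloop
endfacet
facet normal -0.264 -0.952 -0.158
outer loop
vertex -2.746 -1.58 1.169
vertex -5.562 -0.876 1.625
vertex -4.173 -0.982 -0.051
endloop
endfacet
facet normal -0.724 0.304 -0.619
outer loop
vertex -4.173 -0.982 -0.051
vertex -5.054 0.96 1.931
vertex -3.664 0.854 0.254
endloop
endfacet
facet normal 0.637 -0.049 -0.769
outer loop
vertex -3.664 0.854 0.254
vertex -2.746 -1.58 1.169
vertex -4.173 -0.982 -0.051
endloop
endfacet
facet normal -0.637 0.048 0.769
outer loop
vertex -5.562 -0.876 1.625
vertex -3.627 0.362 3.151
vertex -5.054 0.96 1.931
endloop
endfacet
facet normal -0.264 -0.952 -0.158
outer loop
vertex -4.136 -1.474 2.846
vertex -5.562 -0.876 1.625
vertex -2.746 -1.58 1.169
endloop
endfacet
facet normal -0.638 0.049 0.769
outer loop
vertex -4.136 -1.474 2.846
vertex -3.627 0.362 3.151
vertex -5.562 -0.876 1.625
endloop
endfacet
facet normal 0.263 0.952 0.158
outer loop
vertex -5.054 0.96 1.931
vertex -3.627 0.362 3.151
vertex -3.664 0.854 0.254
endloop
endfacet
facet normal 0.638 -0.048 -0.769
outer loop
vertex -2.238 0.256 1.475
vertex -2.746 -1.58 1.169
vertex -3.664 0.854 0.254
endloop
endfacet
facet normal 0.264 0.952 0.158
outer loop
vertex -3.664 0.854 0.254
vertex -3.627 0.362 3.151
vertex -2.238 0.256 1.475
endloop
endfacet
facet normal 0.724 -0.304 0.619
outer loop
vertex -2.238 0.256 1.475
vertex -4.136 -1.474 2.846
vertex -2.746 -1.58 1.169
endloop
endfacet
facet normal 0.724 -0.304 0.619
outer loop
vertex -3.627 0.362 3.151
vertex -4.136 -1.474 2.846
vertex -2.238 0.256 1.475
endloop
endfacet
facet normal -0.100 -0.850 -0.517
outer loop
vertex -1.64 -4.626 3.021
vertex -2.369 -4.292 2.612
vertex -1.554 -4.168 2.251
endloop
endfacet
facet normal 0.990 -0.135 0.030
outer loop
vertex -1.64 -4.626 3.021
vertex -1.554 -4.168 2.251
vertex -1.482 -3.282 3.837
endloop
endfacet
facet normal 0.990 -0.135 0.030
outer loop
vertex -1.482 -3.282 3.837
vertex -1.554 -4.168 2.251
vertex -1.396 -2.825 3.067
endloop
endfacet
facet normal 0.100 0.851 0.516
outer loop
vertex -1.482 -3.282 3.837
vertex -1.396 -2.825 3.067
vertex -2.211 -2.948 3.428
endloop
endfacet
facet normal -0.100 -0.850 -0.517
outer loop
vertex -1.554 -4.168 2.251
vertex -2.369 -4.292 2.612
vertex -2.282 -3.834 1.842
endloop
endfacet
facet normal 0.579 0.373 -0.725
outer loop
vertex -1.554 -4.168 2.251
vertex -2.282 -3.834 1.842
vertex -1.396 -2.825 3.067
endloop
endfacet
facet normal 0.578 0.373 -0.726
outer loop
vertex -1.396 -2.825 3.067
vertex -2.282 -3.834 1.842
vertex -2.125 -2.491 2.658
endloop
endfacet
facet normal 0.100 0.851 0.516
outer loop
vertex -1.396 -2.825 3.067
vertex -2.125 -2.491 2.658
vertex -2.211 -2.948 3.428
endloop
endfacet
facet normal -0.100 -0.850 -0.517
outer loop
vertex -2.282 -3.834 1.842
vertex -2.369 -4.292 2.612
vertex -3.098 -3.958 2.203
endloop
endfacet
facet normal -0.412 0.508 -0.757
outer loop
vertex -2.282 -3.834 1.842
vertex -3.098 -3.958 2.203
vertex -2.125 -2.491 2.658
endloop
endfacet
facet normal -0.412 0.508 -0.757
outer loop
vertex -2.125 -2.491 2.658
vertex -3.098 -3.958 2.203
vertex -2.94 -2.614 3.019
endloop
endfacet
facet normal 0.100 0.851 0.516
outer loop
vertex -2.125 -2.491 2.658
vertex -2.94 -2.614 3.019
vertex -2.211 -2.948 3.428
endloop
endfacet
facet normal -0.100 -0.851 -0.516
outer loop
vertex -3.098 -3.958 2.203
vertex -2.369 -4.292 2.612
vertex -3.184 -4.415 2.973
endloop
endfacet
facet normal -0.990 0.135 -0.031
outer loop
vertex -3.098 -3.958 2.203
vertex -3.184 -4.415 2.973
vertex -2.94 -2.614 3.019
endloop
endfacet
facet normal -0.990 0.135 -0.030
outer loop
vertex -2.94 -2.614 3.019
vertex -3.184 -4.415 2.973
vertex -3.026 -3.072 3.789
endloop
endfacet
facet normal 0.100 0.850 0.517
outer loop
vertex -2.94 -2.614 3.019
vertex -3.026 -3.072 3.789
vertex -2.211 -2.948 3.428
endloop
endfacet
facet normal -0.100 -0.851 -0.516
outer loop
vertex -3.184 -4.415 2.973
vertex -2.369 -4.292 2.612
vertex -2.455 -4.749 3.382
endloop
endfacet
facet normal -0.578 -0.373 0.726
outer loop
vertex -3.184 -4.415 2.973
vertex -2.455 -4.749 3.382
vertex -3.026 -3.072 3.789
endloop
endfacet
facet normal -0.579 -0.373 0.725
outer loop
vertex -3.026 -3.072 3.789
vertex -2.455 -4.749 3.382
vertex -2.298 -3.406 4.198
endloop
endfacet
facet normal 0.100 0.850 0.517
outer loop
vertex -3.026 -3.072 3.789
vertex -2.298 -3.406 4.198
vertex -2.211 -2.948 3.428
endloop
endfacet
facet normal -0.100 -0.851 -0.516
outer loop
vertex -2.455 -4.749 3.382
vertex -2.369 -4.292 2.612
vertex -1.64 -4.626 3.021
endloop
endfacet
facet normal 0.412 -0.508 0.757
outer loop
vertex -2.455 -4.749 3.382
vertex -1.64 -4.626 3.021
vertex -2.298 -3.406 4.198
endloop
endfacet
facet normal 0.412 -0.508 0.757
outer loop
vertex -2.298 -3.406 4.198
vertex -1.64 -4.626 3.021
vertex -1.482 -3.282 3.837
endloop
endfacet
facet normal 0.100 0.850 0.517
outer loop
vertex -2.298 -3.406 4.198
vertex -1.482 -3.282 3.837
vertex -2.211 -2.948 3.428
endloop
endfacet

endsolid
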